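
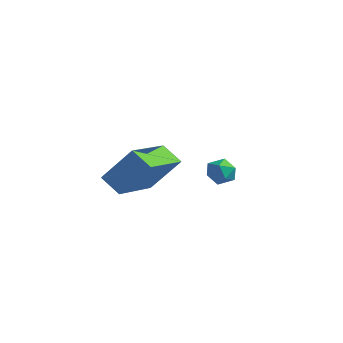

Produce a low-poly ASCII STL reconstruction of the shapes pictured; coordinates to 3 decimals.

solid 
facet normal -0.516 -0.363 -0.776
outer loop
vertex -3.337 -4.332 -2.099
vertex -4.136 -2.344 -2.498
vertex -2.563 -4.142 -2.703
endloop
endfacet
facet normal 0.367 -0.912 0.183
outer loop
vertex -1.644 -3.496 -1.322
vertex -3.337 -4.332 -2.099
vertex -2.563 -4.142 -2.703
endloop
endfacet
facet normal -0.516 -0.363 -0.776
outer loop
vertex -2.563 -4.142 -2.703
vertex -4.136 -2.344 -2.498
vertex -3.362 -2.154 -3.102
endloop
endfacet
facet normal 0.774 0.190 -0.604
outer loop
vertex -3.362 -2.154 -3.102
vertex -1.644 -3.496 -1.322
vertex -2.563 -4.142 -2.703
endloop
endfacet
facet normal -0.774 -0.190 0.604
outer loop
vertex -3.337 -4.332 -2.099
vertex -3.217 -1.698 -1.117
vertex -4.136 -2.344 -2.498
endloop
endfacet
facet normal 0.367 -0.912 0.183
outer loop
vertex -2.418 -3.686 -0.718
vertex -3.337 -4.332 -2.099
vertex -1.644 -3.496 -1.322
endloop
endfacet
facet normal -0.774 -0.190 0.604
outer loop
vertex -2.418 -3.686 -0.718
vertex -3.217 -1.698 -1.117
vertex -3.337 -4.332 -2.099
endloop
endfacet
facet normal -0.367 0.912 -0.183
outer loop
vertex -4.136 -2.344 -2.498
vertex -3.217 -1.698 -1.117
vertex -3.362 -2.154 -3.102
endloop
endfacet
facet normal 0.774 0.190 -0.604
outer loop
vertex -2.443 -1.508 -1.721
vertex -1.644 -3.496 -1.322
vertex -3.362 -2.154 -3.102
endloop
endfacet
facet normal -0.367 0.912 -0.183
outer loop
vertex -3.362 -2.154 -3.102
vertex -3.217 -1.698 -1.117
vertex -2.443 -1.508 -1.721
endloop
endfacet
facet normal 0.516 0.363 0.776
outer loop
vertex -2.443 -1.508 -1.721
vertex -2.418 -3.686 -0.718
vertex -1.644 -3.496 -1.322
endloop
endfacet
facet normal 0.516 0.363 0.776
outer loop
vertex -3.217 -1.698 -1.117
vertex -2.418 -3.686 -0.718
vertex -2.443 -1.508 -1.721
endloop
endfacet
facet normal -0.668 0.112 0.735
outer loop
vertex -3.723 1.216 -2.834
vertex -3.559 0.632 -2.596
vertex -3.246 1.167 -2.393
endloop
endfacet
facet normal -0.411 0.744 0.527
outer loop
vertex -3.723 1.216 -2.834
vertex -3.246 1.167 -2.393
vertex -3.178 1.566 -2.903
endloop
endfacet
facet normal -0.548 0.820 -0.168
outer loop
vertex -3.723 1.216 -2.834
vertex -3.178 1.566 -2.903
vertex -3.448 1.279 -3.422
endloop
endfacet
facet normal -0.890 0.235 -0.391
outer loop
vertex -3.723 1.216 -2.834
vertex -3.448 1.279 -3.422
vertex -3.684 0.701 -3.232
endloop
endfacet
facet normal -0.965 -0.203 0.168
outer loop
vertex -3.723 1.216 -2.834
vertex -3.684 0.701 -3.232
vertex -3.559 0.632 -2.596
endloop
endfacet
facet normal 0.297 0.732 0.613
outer loop
vertex -3.178 1.566 -2.903
vertex -3.246 1.167 -2.393
vertex -2.676 1.199 -2.708
endloop
endfacet
facet normal -0.119 -0.290 0.949
outer loop
vertex -3.246 1.167 -2.393
vertex -3.559 0.632 -2.596
vertex -2.912 0.621 -2.518
endloop
endfacet
facet normal -0.598 -0.801 0.031
outer loop
vertex -3.559 0.632 -2.596
vertex -3.684 0.701 -3.232
vertex -3.182 0.334 -3.037
endloop
endfacet
facet normal -0.478 -0.092 -0.874
outer loop
vertex -3.684 0.701 -3.232
vertex -3.448 1.279 -3.422
vertex -3.114 0.733 -3.547
endloop
endfacet
facet normal 0.076 0.855 -0.513
outer loop
vertex -3.448 1.279 -3.422
vertex -3.178 1.566 -2.903
vertex -2.801 1.268 -3.344
endloop
endfacet
facet normal 0.890 -0.235 0.391
outer loop
vertex -2.637 0.684 -3.106
vertex -2.676 1.199 -2.708
vertex -2.912 0.621 -2.518
endloop
endfacet
facet normal 0.548 -0.820 0.168
outer loop
vertex -2.637 0.684 -3.106
vertex -2.912 0.621 -2.518
vertex -3.182 0.334 -3.037
endloop
endfacet
facet normal 0.411 -0.744 -0.527
outer loop
vertex -2.637 0.684 -3.106
vertex -3.182 0.334 -3.037
vertex -3.114 0.733 -3.547
endloop
endfacet
facet normal 0.668 -0.112 -0.735
outer loop
vertex -2.637 0.684 -3.106
vertex -3.114 0.733 -3.547
vertex -2.801 1.268 -3.344
endloop
endfacet
facet normal 0.965 0.203 -0.168
outer loop
vertex -2.637 0.684 -3.106
vertex -2.801 1.268 -3.344
vertex -2.676 1.199 -2.708
endloop
endfacet
facet normal 0.478 0.092 0.874
outer loop
vertex -2.912 0.621 -2.518
vertex -2.676 1.199 -2.708
vertex -3.246 1.167 -2.393
endloop
endfacet
facet normal -0.076 -0.855 0.513
outer loop
vertex -3.182 0.334 -3.037
vertex -2.912 0.621 -2.518
vertex -3.559 0.632 -2.596
endloop
endfacet
facet normal -0.297 -0.732 -0.613
outer loop
vertex -3.114 0.733 -3.547
vertex -3.182 0.334 -3.037
vertex -3.684 0.701 -3.232
endloop
endfacet
facet normal 0.119 0.290 -0.949
outer loop
vertex -2.801 1.268 -3.344
vertex -3.114 0.733 -3.547
vertex -3.448 1.279 -3.422
endloop
endfacet
facet normal 0.598 0.801 -0.031
outer loop
vertex -2.676 1.199 -2.708
vertex -2.801 1.268 -3.344
vertex -3.178 1.566 -2.903
endloop
endfacet

endsolid


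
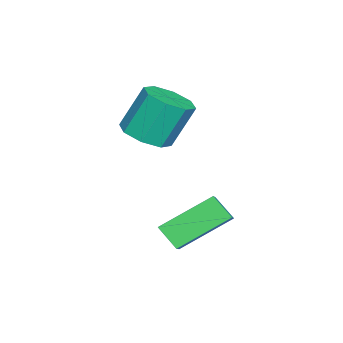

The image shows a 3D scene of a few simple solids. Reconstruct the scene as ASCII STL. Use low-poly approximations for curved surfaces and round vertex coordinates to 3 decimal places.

solid 
facet normal -0.823 -0.141 -0.550
outer loop
vertex 3.063 -0.118 -2.406
vertex 2.042 1.443 -1.278
vertex 3.4 0.6 -3.095
endloop
endfacet
facet normal 0.468 -0.716 -0.517
outer loop
vertex 4.198 0.737 -2.562
vertex 3.063 -0.118 -2.406
vertex 3.4 0.6 -3.095
endloop
endfacet
facet normal -0.823 -0.142 -0.549
outer loop
vertex 3.4 0.6 -3.095
vertex 2.042 1.443 -1.278
vertex 2.378 2.161 -1.967
endloop
endfacet
facet normal 0.321 0.684 -0.656
outer loop
vertex 2.378 2.161 -1.967
vertex 4.198 0.737 -2.562
vertex 3.4 0.6 -3.095
endloop
endfacet
facet normal -0.321 -0.684 0.656
outer loop
vertex 3.063 -0.118 -2.406
vertex 2.84 1.58 -0.745
vertex 2.042 1.443 -1.278
endloop
endfacet
facet normal 0.468 -0.716 -0.518
outer loop
vertex 3.862 0.019 -1.873
vertex 3.063 -0.118 -2.406
vertex 4.198 0.737 -2.562
endloop
endfacet
facet normal -0.320 -0.684 0.656
outer loop
vertex 3.862 0.019 -1.873
vertex 2.84 1.58 -0.745
vertex 3.063 -0.118 -2.406
endloop
endfacet
facet normal -0.469 0.716 0.518
outer loop
vertex 2.042 1.443 -1.278
vertex 2.84 1.58 -0.745
vertex 2.378 2.161 -1.967
endloop
endfacet
facet normal 0.320 0.683 -0.656
outer loop
vertex 3.177 2.298 -1.434
vertex 4.198 0.737 -2.562
vertex 2.378 2.161 -1.967
endloop
endfacet
facet normal -0.468 0.716 0.518
outer loop
vertex 2.378 2.161 -1.967
vertex 2.84 1.58 -0.745
vertex 3.177 2.298 -1.434
endloop
endfacet
facet normal 0.824 0.142 0.549
outer loop
vertex 3.177 2.298 -1.434
vertex 3.862 0.019 -1.873
vertex 4.198 0.737 -2.562
endloop
endfacet
facet normal 0.823 0.141 0.550
outer loop
vertex 2.84 1.58 -0.745
vertex 3.862 0.019 -1.873
vertex 3.177 2.298 -1.434
endloop
endfacet
facet normal 0.243 -0.388 -0.889
outer loop
vertex 1.0 -0.715 0.197
vertex 0.357 -1.454 0.344
vertex 0.307 -0.553 -0.063
endloop
endfacet
facet normal 0.323 0.897 -0.303
outer loop
vertex 1.0 -0.715 0.197
vertex 0.307 -0.553 -0.063
vertex 0.545 0.013 1.869
endloop
endfacet
facet normal 0.324 0.896 -0.303
outer loop
vertex 0.545 0.013 1.869
vertex 0.307 -0.553 -0.063
vertex -0.148 0.176 1.61
endloop
endfacet
facet normal -0.242 0.387 0.890
outer loop
vertex 0.545 0.013 1.869
vertex -0.148 0.176 1.61
vertex -0.097 -0.726 2.016
endloop
endfacet
facet normal 0.242 -0.388 -0.889
outer loop
vertex 0.307 -0.553 -0.063
vertex 0.357 -1.454 0.344
vertex -0.357 -0.918 -0.084
endloop
endfacet
facet normal -0.418 0.786 -0.456
outer loop
vertex 0.307 -0.553 -0.063
vertex -0.357 -0.918 -0.084
vertex -0.148 0.176 1.61
endloop
endfacet
facet normal -0.419 0.786 -0.456
outer loop
vertex -0.148 0.176 1.61
vertex -0.357 -0.918 -0.084
vertex -0.812 -0.19 1.589
endloop
endfacet
facet normal -0.241 0.387 0.890
outer loop
vertex -0.148 0.176 1.61
vertex -0.812 -0.19 1.589
vertex -0.097 -0.726 2.016
endloop
endfacet
facet normal 0.243 -0.387 -0.890
outer loop
vertex -0.357 -0.918 -0.084
vertex 0.357 -1.454 0.344
vertex -0.602 -1.598 0.145
endloop
endfacet
facet normal -0.915 0.214 -0.342
outer loop
vertex -0.357 -0.918 -0.084
vertex -0.602 -1.598 0.145
vertex -0.812 -0.19 1.589
endloop
endfacet
facet normal -0.915 0.215 -0.342
outer loop
vertex -0.812 -0.19 1.589
vertex -0.602 -1.598 0.145
vertex -1.057 -0.869 1.818
endloop
endfacet
facet normal -0.241 0.387 0.890
outer loop
vertex -0.812 -0.19 1.589
vertex -1.057 -0.869 1.818
vertex -0.097 -0.726 2.016
endloop
endfacet
facet normal 0.243 -0.388 -0.889
outer loop
vertex -0.602 -1.598 0.145
vertex 0.357 -1.454 0.344
vertex -0.285 -2.193 0.491
endloop
endfacet
facet normal -0.875 -0.483 -0.028
outer loop
vertex -0.602 -1.598 0.145
vertex -0.285 -2.193 0.491
vertex -1.057 -0.869 1.818
endloop
endfacet
facet normal -0.876 -0.482 -0.028
outer loop
vertex -1.057 -0.869 1.818
vertex -0.285 -2.193 0.491
vertex -0.74 -1.465 2.163
endloop
endfacet
facet normal -0.241 0.387 0.890
outer loop
vertex -1.057 -0.869 1.818
vertex -0.74 -1.465 2.163
vertex -0.097 -0.726 2.016
endloop
endfacet
facet normal 0.242 -0.387 -0.890
outer loop
vertex -0.285 -2.193 0.491
vertex 0.357 -1.454 0.344
vertex 0.408 -2.356 0.75
endloop
endfacet
facet normal -0.324 -0.897 0.302
outer loop
vertex -0.285 -2.193 0.491
vertex 0.408 -2.356 0.75
vertex -0.74 -1.465 2.163
endloop
endfacet
facet normal -0.323 -0.897 0.303
outer loop
vertex -0.74 -1.465 2.163
vertex 0.408 -2.356 0.75
vertex -0.047 -1.627 2.423
endloop
endfacet
facet normal -0.243 0.388 0.889
outer loop
vertex -0.74 -1.465 2.163
vertex -0.047 -1.627 2.423
vertex -0.097 -0.726 2.016
endloop
endfacet
facet normal 0.241 -0.387 -0.890
outer loop
vertex 0.408 -2.356 0.75
vertex 0.357 -1.454 0.344
vertex 1.072 -1.99 0.771
endloop
endfacet
facet normal 0.418 -0.785 0.456
outer loop
vertex 0.408 -2.356 0.75
vertex 1.072 -1.99 0.771
vertex -0.047 -1.627 2.423
endloop
endfacet
facet normal 0.418 -0.786 0.456
outer loop
vertex -0.047 -1.627 2.423
vertex 1.072 -1.99 0.771
vertex 0.617 -1.262 2.444
endloop
endfacet
facet normal -0.242 0.388 0.889
outer loop
vertex -0.047 -1.627 2.423
vertex 0.617 -1.262 2.444
vertex -0.097 -0.726 2.016
endloop
endfacet
facet normal 0.241 -0.387 -0.890
outer loop
vertex 1.072 -1.99 0.771
vertex 0.357 -1.454 0.344
vertex 1.317 -1.311 0.542
endloop
endfacet
facet normal 0.915 -0.215 0.342
outer loop
vertex 1.072 -1.99 0.771
vertex 1.317 -1.311 0.542
vertex 0.617 -1.262 2.444
endloop
endfacet
facet normal 0.915 -0.214 0.342
outer loop
vertex 0.617 -1.262 2.444
vertex 1.317 -1.311 0.542
vertex 0.862 -0.582 2.215
endloop
endfacet
facet normal -0.243 0.387 0.890
outer loop
vertex 0.617 -1.262 2.444
vertex 0.862 -0.582 2.215
vertex -0.097 -0.726 2.016
endloop
endfacet
facet normal 0.241 -0.387 -0.890
outer loop
vertex 1.317 -1.311 0.542
vertex 0.357 -1.454 0.344
vertex 1.0 -0.715 0.197
endloop
endfacet
facet normal 0.876 0.482 0.028
outer loop
vertex 1.317 -1.311 0.542
vertex 1.0 -0.715 0.197
vertex 0.862 -0.582 2.215
endloop
endfacet
facet normal 0.875 0.483 0.028
outer loop
vertex 0.862 -0.582 2.215
vertex 1.0 -0.715 0.197
vertex 0.545 0.013 1.869
endloop
endfacet
facet normal -0.243 0.388 0.889
outer loop
vertex 0.862 -0.582 2.215
vertex 0.545 0.013 1.869
vertex -0.097 -0.726 2.016
endloop
endfacet

endsolid


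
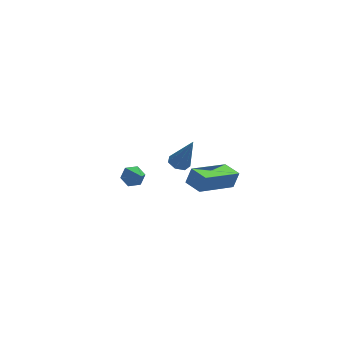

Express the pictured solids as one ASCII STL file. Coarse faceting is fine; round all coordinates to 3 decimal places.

solid 
facet normal -0.366 0.116 -0.923
outer loop
vertex 0.948 2.852 -3.79
vertex 0.429 2.942 -3.573
vertex 0.837 3.323 -3.687
endloop
endfacet
facet normal 0.970 0.239 -0.050
outer loop
vertex 0.948 2.852 -3.79
vertex 0.837 3.323 -3.687
vertex 1.071 2.738 -1.947
endloop
endfacet
facet normal -0.366 0.116 -0.923
outer loop
vertex 0.837 3.323 -3.687
vertex 0.429 2.942 -3.573
vertex 0.419 3.507 -3.498
endloop
endfacet
facet normal 0.475 0.851 0.222
outer loop
vertex 0.837 3.323 -3.687
vertex 0.419 3.507 -3.498
vertex 1.071 2.738 -1.947
endloop
endfacet
facet normal -0.365 0.116 -0.924
outer loop
vertex 0.419 3.507 -3.498
vertex 0.429 2.942 -3.573
vertex 0.008 3.266 -3.366
endloop
endfacet
facet normal -0.300 0.798 0.522
outer loop
vertex 0.419 3.507 -3.498
vertex 0.008 3.266 -3.366
vertex 1.071 2.738 -1.947
endloop
endfacet
facet normal -0.366 0.115 -0.924
outer loop
vertex 0.008 3.266 -3.366
vertex 0.429 2.942 -3.573
vertex -0.086 2.781 -3.389
endloop
endfacet
facet normal -0.773 0.120 0.623
outer loop
vertex 0.008 3.266 -3.366
vertex -0.086 2.781 -3.389
vertex 1.071 2.738 -1.947
endloop
endfacet
facet normal -0.366 0.116 -0.923
outer loop
vertex -0.086 2.781 -3.389
vertex 0.429 2.942 -3.573
vertex 0.207 2.417 -3.551
endloop
endfacet
facet normal -0.587 -0.673 0.451
outer loop
vertex -0.086 2.781 -3.389
vertex 0.207 2.417 -3.551
vertex 1.071 2.738 -1.947
endloop
endfacet
facet normal -0.365 0.116 -0.924
outer loop
vertex 0.207 2.417 -3.551
vertex 0.429 2.942 -3.573
vertex 0.668 2.449 -3.729
endloop
endfacet
facet normal 0.119 -0.984 0.133
outer loop
vertex 0.207 2.417 -3.551
vertex 0.668 2.449 -3.729
vertex 1.071 2.738 -1.947
endloop
endfacet
facet normal -0.366 0.115 -0.923
outer loop
vertex 0.668 2.449 -3.729
vertex 0.429 2.942 -3.573
vertex 0.948 2.852 -3.79
endloop
endfacet
facet normal 0.811 -0.577 -0.090
outer loop
vertex 0.668 2.449 -3.729
vertex 0.948 2.852 -3.79
vertex 1.071 2.738 -1.947
endloop
endfacet
facet normal -0.589 0.807 0.035
outer loop
vertex 0.533 -3.04 0.958
vertex 2.094 -1.867 0.185
vertex 0.27 -3.199 0.187
endloop
endfacet
facet normal -0.743 -0.559 0.369
outer loop
vertex 0.806 -3.933 0.155
vertex 0.533 -3.04 0.958
vertex 0.27 -3.199 0.187
endloop
endfacet
facet normal -0.589 0.807 0.036
outer loop
vertex 0.27 -3.199 0.187
vertex 2.094 -1.867 0.185
vertex 1.831 -2.025 -0.586
endloop
endfacet
facet normal -0.317 -0.191 -0.929
outer loop
vertex 1.831 -2.025 -0.586
vertex 0.806 -3.933 0.155
vertex 0.27 -3.199 0.187
endloop
endfacet
facet normal 0.317 0.191 0.929
outer loop
vertex 0.533 -3.04 0.958
vertex 2.63 -2.601 0.153
vertex 2.094 -1.867 0.185
endloop
endfacet
facet normal -0.744 -0.558 0.368
outer loop
vertex 1.069 -3.775 0.926
vertex 0.533 -3.04 0.958
vertex 0.806 -3.933 0.155
endloop
endfacet
facet normal 0.317 0.191 0.929
outer loop
vertex 1.069 -3.775 0.926
vertex 2.63 -2.601 0.153
vertex 0.533 -3.04 0.958
endloop
endfacet
facet normal 0.743 0.559 -0.368
outer loop
vertex 2.094 -1.867 0.185
vertex 2.63 -2.601 0.153
vertex 1.831 -2.025 -0.586
endloop
endfacet
facet normal -0.317 -0.191 -0.929
outer loop
vertex 2.367 -2.76 -0.618
vertex 0.806 -3.933 0.155
vertex 1.831 -2.025 -0.586
endloop
endfacet
facet normal 0.743 0.558 -0.369
outer loop
vertex 1.831 -2.025 -0.586
vertex 2.63 -2.601 0.153
vertex 2.367 -2.76 -0.618
endloop
endfacet
facet normal 0.589 -0.807 -0.035
outer loop
vertex 2.367 -2.76 -0.618
vertex 1.069 -3.775 0.926
vertex 0.806 -3.933 0.155
endloop
endfacet
facet normal 0.590 -0.807 -0.035
outer loop
vertex 2.63 -2.601 0.153
vertex 1.069 -3.775 0.926
vertex 2.367 -2.76 -0.618
endloop
endfacet
facet normal -0.171 0.763 -0.623
outer loop
vertex -1.717 -2.161 0.511
vertex -1.939 -2.508 0.147
vertex -2.256 -2.269 0.527
endloop
endfacet
facet normal -0.054 0.405 0.913
outer loop
vertex -1.717 -2.161 0.511
vertex -2.256 -2.269 0.527
vertex -1.621 -3.912 1.293
endloop
endfacet
facet normal -0.172 0.763 -0.623
outer loop
vertex -2.256 -2.269 0.527
vertex -1.939 -2.508 0.147
vertex -2.478 -2.616 0.164
endloop
endfacet
facet normal -0.826 -0.058 0.561
outer loop
vertex -2.256 -2.269 0.527
vertex -2.478 -2.616 0.164
vertex -1.621 -3.912 1.293
endloop
endfacet
facet normal -0.172 0.762 -0.624
outer loop
vertex -2.478 -2.616 0.164
vertex -1.939 -2.508 0.147
vertex -2.161 -2.856 -0.217
endloop
endfacet
facet normal -0.731 -0.654 -0.196
outer loop
vertex -2.478 -2.616 0.164
vertex -2.161 -2.856 -0.217
vertex -1.621 -3.912 1.293
endloop
endfacet
facet normal -0.174 0.763 -0.623
outer loop
vertex -2.161 -2.856 -0.217
vertex -1.939 -2.508 0.147
vertex -1.622 -2.747 -0.234
endloop
endfacet
facet normal 0.140 -0.787 -0.601
outer loop
vertex -2.161 -2.856 -0.217
vertex -1.622 -2.747 -0.234
vertex -1.621 -3.912 1.293
endloop
endfacet
facet normal -0.173 0.763 -0.622
outer loop
vertex -1.622 -2.747 -0.234
vertex -1.939 -2.508 0.147
vertex -1.4 -2.4 0.13
endloop
endfacet
facet normal 0.913 -0.324 -0.248
outer loop
vertex -1.622 -2.747 -0.234
vertex -1.4 -2.4 0.13
vertex -1.621 -3.912 1.293
endloop
endfacet
facet normal -0.173 0.763 -0.622
outer loop
vertex -1.4 -2.4 0.13
vertex -1.939 -2.508 0.147
vertex -1.717 -2.161 0.511
endloop
endfacet
facet normal 0.817 0.272 0.509
outer loop
vertex -1.4 -2.4 0.13
vertex -1.717 -2.161 0.511
vertex -1.621 -3.912 1.293
endloop
endfacet

endsolid


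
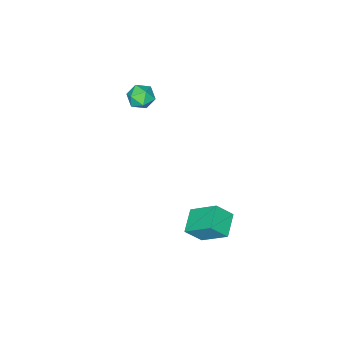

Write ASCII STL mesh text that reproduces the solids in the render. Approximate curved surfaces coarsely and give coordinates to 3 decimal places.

solid 
facet normal -0.543 0.443 -0.714
outer loop
vertex -2.955 3.46 -3.076
vertex -1.832 4.131 -3.514
vertex -2.576 2.073 -4.224
endloop
endfacet
facet normal -0.814 -0.486 0.318
outer loop
vertex -1.908 1.529 -3.346
vertex -2.955 3.46 -3.076
vertex -2.576 2.073 -4.224
endloop
endfacet
facet normal -0.542 0.442 -0.714
outer loop
vertex -2.576 2.073 -4.224
vertex -1.832 4.131 -3.514
vertex -1.452 2.744 -4.662
endloop
endfacet
facet normal 0.207 -0.754 -0.624
outer loop
vertex -1.452 2.744 -4.662
vertex -1.908 1.529 -3.346
vertex -2.576 2.073 -4.224
endloop
endfacet
facet normal -0.207 0.753 0.624
outer loop
vertex -2.955 3.46 -3.076
vertex -1.164 3.587 -2.636
vertex -1.832 4.131 -3.514
endloop
endfacet
facet normal -0.814 -0.486 0.318
outer loop
vertex -2.288 2.916 -2.198
vertex -2.955 3.46 -3.076
vertex -1.908 1.529 -3.346
endloop
endfacet
facet normal -0.207 0.754 0.624
outer loop
vertex -2.288 2.916 -2.198
vertex -1.164 3.587 -2.636
vertex -2.955 3.46 -3.076
endloop
endfacet
facet normal 0.814 0.486 -0.318
outer loop
vertex -1.832 4.131 -3.514
vertex -1.164 3.587 -2.636
vertex -1.452 2.744 -4.662
endloop
endfacet
facet normal 0.207 -0.754 -0.624
outer loop
vertex -0.785 2.2 -3.784
vertex -1.908 1.529 -3.346
vertex -1.452 2.744 -4.662
endloop
endfacet
facet normal 0.814 0.486 -0.318
outer loop
vertex -1.452 2.744 -4.662
vertex -1.164 3.587 -2.636
vertex -0.785 2.2 -3.784
endloop
endfacet
facet normal 0.543 -0.442 0.714
outer loop
vertex -0.785 2.2 -3.784
vertex -2.288 2.916 -2.198
vertex -1.908 1.529 -3.346
endloop
endfacet
facet normal 0.542 -0.443 0.714
outer loop
vertex -1.164 3.587 -2.636
vertex -2.288 2.916 -2.198
vertex -0.785 2.2 -3.784
endloop
endfacet
facet normal -0.543 0.600 0.588
outer loop
vertex -3.927 -2.853 1.259
vertex -4.244 -3.5 1.627
vertex -3.565 -3.165 1.912
endloop
endfacet
facet normal 0.069 0.914 0.399
outer loop
vertex -3.927 -2.853 1.259
vertex -3.565 -3.165 1.912
vertex -3.121 -2.923 1.28
endloop
endfacet
facet normal 0.090 0.945 -0.314
outer loop
vertex -3.927 -2.853 1.259
vertex -3.121 -2.923 1.28
vertex -3.526 -3.109 0.604
endloop
endfacet
facet normal -0.509 0.649 -0.565
outer loop
vertex -3.927 -2.853 1.259
vertex -3.526 -3.109 0.604
vertex -4.22 -3.466 0.819
endloop
endfacet
facet normal -0.900 0.436 -0.008
outer loop
vertex -3.927 -2.853 1.259
vertex -4.22 -3.466 0.819
vertex -4.244 -3.5 1.627
endloop
endfacet
facet normal 0.607 0.500 0.618
outer loop
vertex -3.121 -2.923 1.28
vertex -3.565 -3.165 1.912
vertex -2.94 -3.614 1.661
endloop
endfacet
facet normal -0.383 -0.008 0.924
outer loop
vertex -3.565 -3.165 1.912
vertex -4.244 -3.5 1.627
vertex -3.634 -3.971 1.876
endloop
endfacet
facet normal -0.961 -0.274 -0.040
outer loop
vertex -4.244 -3.5 1.627
vertex -4.22 -3.466 0.819
vertex -4.039 -4.157 1.2
endloop
endfacet
facet normal -0.328 0.070 -0.942
outer loop
vertex -4.22 -3.466 0.819
vertex -3.526 -3.109 0.604
vertex -3.595 -3.915 0.568
endloop
endfacet
facet normal 0.642 0.548 -0.536
outer loop
vertex -3.526 -3.109 0.604
vertex -3.121 -2.923 1.28
vertex -2.916 -3.58 0.853
endloop
endfacet
facet normal 0.509 -0.649 0.565
outer loop
vertex -3.233 -4.227 1.221
vertex -2.94 -3.614 1.661
vertex -3.634 -3.971 1.876
endloop
endfacet
facet normal -0.090 -0.945 0.314
outer loop
vertex -3.233 -4.227 1.221
vertex -3.634 -3.971 1.876
vertex -4.039 -4.157 1.2
endloop
endfacet
facet normal -0.069 -0.914 -0.399
outer loop
vertex -3.233 -4.227 1.221
vertex -4.039 -4.157 1.2
vertex -3.595 -3.915 0.568
endloop
endfacet
facet normal 0.543 -0.600 -0.588
outer loop
vertex -3.233 -4.227 1.221
vertex -3.595 -3.915 0.568
vertex -2.916 -3.58 0.853
endloop
endfacet
facet normal 0.900 -0.436 0.008
outer loop
vertex -3.233 -4.227 1.221
vertex -2.916 -3.58 0.853
vertex -2.94 -3.614 1.661
endloop
endfacet
facet normal 0.328 -0.070 0.942
outer loop
vertex -3.634 -3.971 1.876
vertex -2.94 -3.614 1.661
vertex -3.565 -3.165 1.912
endloop
endfacet
facet normal -0.642 -0.548 0.536
outer loop
vertex -4.039 -4.157 1.2
vertex -3.634 -3.971 1.876
vertex -4.244 -3.5 1.627
endloop
endfacet
facet normal -0.607 -0.500 -0.618
outer loop
vertex -3.595 -3.915 0.568
vertex -4.039 -4.157 1.2
vertex -4.22 -3.466 0.819
endloop
endfacet
facet normal 0.383 0.008 -0.924
outer loop
vertex -2.916 -3.58 0.853
vertex -3.595 -3.915 0.568
vertex -3.526 -3.109 0.604
endloop
endfacet
facet normal 0.961 0.274 0.040
outer loop
vertex -2.94 -3.614 1.661
vertex -2.916 -3.58 0.853
vertex -3.121 -2.923 1.28
endloop
endfacet

endsolid


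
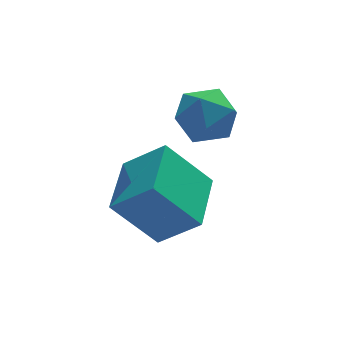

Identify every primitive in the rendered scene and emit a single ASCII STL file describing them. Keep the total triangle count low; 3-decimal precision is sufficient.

solid 
facet normal -0.632 0.419 -0.653
outer loop
vertex -4.805 -2.887 -2.175
vertex -3.982 -1.365 -1.995
vertex -3.748 -3.305 -3.466
endloop
endfacet
facet normal -0.473 -0.875 -0.104
outer loop
vertex -2.858 -3.895 -2.545
vertex -4.805 -2.887 -2.175
vertex -3.748 -3.305 -3.466
endloop
endfacet
facet normal -0.632 0.418 -0.652
outer loop
vertex -3.748 -3.305 -3.466
vertex -3.982 -1.365 -1.995
vertex -2.926 -1.783 -3.286
endloop
endfacet
facet normal 0.615 -0.243 -0.750
outer loop
vertex -2.926 -1.783 -3.286
vertex -2.858 -3.895 -2.545
vertex -3.748 -3.305 -3.466
endloop
endfacet
facet normal -0.615 0.244 0.750
outer loop
vertex -4.805 -2.887 -2.175
vertex -3.092 -1.955 -1.074
vertex -3.982 -1.365 -1.995
endloop
endfacet
facet normal -0.473 -0.875 -0.103
outer loop
vertex -3.914 -3.477 -1.254
vertex -4.805 -2.887 -2.175
vertex -2.858 -3.895 -2.545
endloop
endfacet
facet normal -0.615 0.243 0.750
outer loop
vertex -3.914 -3.477 -1.254
vertex -3.092 -1.955 -1.074
vertex -4.805 -2.887 -2.175
endloop
endfacet
facet normal 0.473 0.875 0.104
outer loop
vertex -3.982 -1.365 -1.995
vertex -3.092 -1.955 -1.074
vertex -2.926 -1.783 -3.286
endloop
endfacet
facet normal 0.614 -0.244 -0.750
outer loop
vertex -2.035 -2.373 -2.365
vertex -2.858 -3.895 -2.545
vertex -2.926 -1.783 -3.286
endloop
endfacet
facet normal 0.473 0.875 0.104
outer loop
vertex -2.926 -1.783 -3.286
vertex -3.092 -1.955 -1.074
vertex -2.035 -2.373 -2.365
endloop
endfacet
facet normal 0.632 -0.419 0.652
outer loop
vertex -2.035 -2.373 -2.365
vertex -3.914 -3.477 -1.254
vertex -2.858 -3.895 -2.545
endloop
endfacet
facet normal 0.632 -0.418 0.653
outer loop
vertex -3.092 -1.955 -1.074
vertex -3.914 -3.477 -1.254
vertex -2.035 -2.373 -2.365
endloop
endfacet
facet normal 0.387 -0.149 0.910
outer loop
vertex -1.585 -1.533 0.316
vertex -2.26 -2.066 0.516
vertex -1.528 -2.399 0.15
endloop
endfacet
facet normal 0.902 -0.023 0.431
outer loop
vertex -1.585 -1.533 0.316
vertex -1.528 -2.399 0.15
vertex -1.23 -1.815 -0.442
endloop
endfacet
facet normal 0.778 0.614 0.136
outer loop
vertex -1.585 -1.533 0.316
vertex -1.23 -1.815 -0.442
vertex -1.777 -1.122 -0.442
endloop
endfacet
facet normal 0.186 0.883 0.431
outer loop
vertex -1.585 -1.533 0.316
vertex -1.777 -1.122 -0.442
vertex -2.414 -1.277 0.15
endloop
endfacet
facet normal -0.055 0.411 0.910
outer loop
vertex -1.585 -1.533 0.316
vertex -2.414 -1.277 0.15
vertex -2.26 -2.066 0.516
endloop
endfacet
facet normal 0.852 -0.518 -0.082
outer loop
vertex -1.23 -1.815 -0.442
vertex -1.528 -2.399 0.15
vertex -1.686 -2.523 -0.71
endloop
endfacet
facet normal 0.019 -0.720 0.693
outer loop
vertex -1.528 -2.399 0.15
vertex -2.26 -2.066 0.516
vertex -2.323 -2.678 -0.118
endloop
endfacet
facet normal -0.696 0.186 0.693
outer loop
vertex -2.26 -2.066 0.516
vertex -2.414 -1.277 0.15
vertex -2.87 -1.985 -0.118
endloop
endfacet
facet normal -0.306 0.949 -0.081
outer loop
vertex -2.414 -1.277 0.15
vertex -1.777 -1.122 -0.442
vertex -2.572 -1.401 -0.71
endloop
endfacet
facet normal 0.650 0.513 -0.560
outer loop
vertex -1.777 -1.122 -0.442
vertex -1.23 -1.815 -0.442
vertex -1.84 -1.734 -1.076
endloop
endfacet
facet normal -0.186 -0.883 -0.431
outer loop
vertex -2.515 -2.267 -0.876
vertex -1.686 -2.523 -0.71
vertex -2.323 -2.678 -0.118
endloop
endfacet
facet normal -0.778 -0.614 -0.136
outer loop
vertex -2.515 -2.267 -0.876
vertex -2.323 -2.678 -0.118
vertex -2.87 -1.985 -0.118
endloop
endfacet
facet normal -0.902 0.023 -0.431
outer loop
vertex -2.515 -2.267 -0.876
vertex -2.87 -1.985 -0.118
vertex -2.572 -1.401 -0.71
endloop
endfacet
facet normal -0.387 0.149 -0.910
outer loop
vertex -2.515 -2.267 -0.876
vertex -2.572 -1.401 -0.71
vertex -1.84 -1.734 -1.076
endloop
endfacet
facet normal 0.055 -0.411 -0.910
outer loop
vertex -2.515 -2.267 -0.876
vertex -1.84 -1.734 -1.076
vertex -1.686 -2.523 -0.71
endloop
endfacet
facet normal 0.306 -0.949 0.081
outer loop
vertex -2.323 -2.678 -0.118
vertex -1.686 -2.523 -0.71
vertex -1.528 -2.399 0.15
endloop
endfacet
facet normal -0.650 -0.513 0.560
outer loop
vertex -2.87 -1.985 -0.118
vertex -2.323 -2.678 -0.118
vertex -2.26 -2.066 0.516
endloop
endfacet
facet normal -0.852 0.518 0.082
outer loop
vertex -2.572 -1.401 -0.71
vertex -2.87 -1.985 -0.118
vertex -2.414 -1.277 0.15
endloop
endfacet
facet normal -0.019 0.720 -0.693
outer loop
vertex -1.84 -1.734 -1.076
vertex -2.572 -1.401 -0.71
vertex -1.777 -1.122 -0.442
endloop
endfacet
facet normal 0.696 -0.186 -0.693
outer loop
vertex -1.686 -2.523 -0.71
vertex -1.84 -1.734 -1.076
vertex -1.23 -1.815 -0.442
endloop
endfacet

endsolid


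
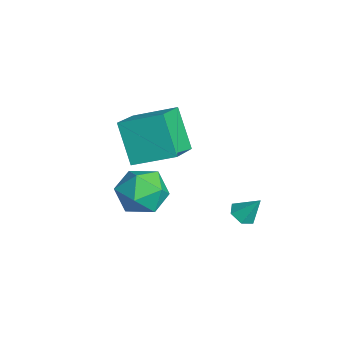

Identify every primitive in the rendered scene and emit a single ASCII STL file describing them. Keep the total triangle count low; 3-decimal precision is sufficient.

solid 
facet normal -0.540 -0.141 0.830
outer loop
vertex 0.102 -0.027 -0.491
vertex 0.684 1.41 0.132
vertex -1.124 0.758 -1.155
endloop
endfacet
facet normal -0.348 -0.860 -0.373
outer loop
vertex -0.164 1.01 -2.632
vertex 0.102 -0.027 -0.491
vertex -1.124 0.758 -1.155
endloop
endfacet
facet normal -0.539 -0.142 0.830
outer loop
vertex -1.124 0.758 -1.155
vertex 0.684 1.41 0.132
vertex -0.543 2.194 -0.531
endloop
endfacet
facet normal -0.767 0.490 -0.415
outer loop
vertex -0.543 2.194 -0.531
vertex -0.164 1.01 -2.632
vertex -1.124 0.758 -1.155
endloop
endfacet
facet normal 0.767 -0.490 0.415
outer loop
vertex 0.102 -0.027 -0.491
vertex 1.644 1.662 -1.345
vertex 0.684 1.41 0.132
endloop
endfacet
facet normal -0.348 -0.860 -0.373
outer loop
vertex 1.063 0.226 -1.969
vertex 0.102 -0.027 -0.491
vertex -0.164 1.01 -2.632
endloop
endfacet
facet normal 0.767 -0.490 0.415
outer loop
vertex 1.063 0.226 -1.969
vertex 1.644 1.662 -1.345
vertex 0.102 -0.027 -0.491
endloop
endfacet
facet normal 0.348 0.860 0.373
outer loop
vertex 0.684 1.41 0.132
vertex 1.644 1.662 -1.345
vertex -0.543 2.194 -0.531
endloop
endfacet
facet normal -0.767 0.490 -0.415
outer loop
vertex 0.418 2.447 -2.009
vertex -0.164 1.01 -2.632
vertex -0.543 2.194 -0.531
endloop
endfacet
facet normal 0.348 0.860 0.374
outer loop
vertex -0.543 2.194 -0.531
vertex 1.644 1.662 -1.345
vertex 0.418 2.447 -2.009
endloop
endfacet
facet normal 0.539 0.142 -0.830
outer loop
vertex 0.418 2.447 -2.009
vertex 1.063 0.226 -1.969
vertex -0.164 1.01 -2.632
endloop
endfacet
facet normal 0.540 0.142 -0.830
outer loop
vertex 1.644 1.662 -1.345
vertex 1.063 0.226 -1.969
vertex 0.418 2.447 -2.009
endloop
endfacet
facet normal -0.289 -0.509 -0.811
outer loop
vertex 3.45 3.394 -3.633
vertex 2.963 3.561 -3.564
vertex 3.293 3.837 -3.855
endloop
endfacet
facet normal 0.948 0.317 -0.038
outer loop
vertex 3.45 3.394 -3.633
vertex 3.293 3.837 -3.855
vertex 3.257 4.079 -2.736
endloop
endfacet
facet normal -0.289 -0.509 -0.811
outer loop
vertex 3.293 3.837 -3.855
vertex 2.963 3.561 -3.564
vertex 2.806 4.004 -3.786
endloop
endfacet
facet normal 0.294 0.936 -0.193
outer loop
vertex 3.293 3.837 -3.855
vertex 2.806 4.004 -3.786
vertex 3.257 4.079 -2.736
endloop
endfacet
facet normal -0.289 -0.509 -0.811
outer loop
vertex 2.806 4.004 -3.786
vertex 2.963 3.561 -3.564
vertex 2.475 3.728 -3.495
endloop
endfacet
facet normal -0.537 0.826 0.172
outer loop
vertex 2.806 4.004 -3.786
vertex 2.475 3.728 -3.495
vertex 3.257 4.079 -2.736
endloop
endfacet
facet normal -0.289 -0.508 -0.812
outer loop
vertex 2.475 3.728 -3.495
vertex 2.963 3.561 -3.564
vertex 2.632 3.284 -3.273
endloop
endfacet
facet normal -0.715 0.094 0.693
outer loop
vertex 2.475 3.728 -3.495
vertex 2.632 3.284 -3.273
vertex 3.257 4.079 -2.736
endloop
endfacet
facet normal -0.289 -0.508 -0.812
outer loop
vertex 2.632 3.284 -3.273
vertex 2.963 3.561 -3.564
vertex 3.12 3.117 -3.342
endloop
endfacet
facet normal -0.060 -0.526 0.848
outer loop
vertex 2.632 3.284 -3.273
vertex 3.12 3.117 -3.342
vertex 3.257 4.079 -2.736
endloop
endfacet
facet normal -0.289 -0.508 -0.811
outer loop
vertex 3.12 3.117 -3.342
vertex 2.963 3.561 -3.564
vertex 3.45 3.394 -3.633
endloop
endfacet
facet normal 0.772 -0.414 0.482
outer loop
vertex 3.12 3.117 -3.342
vertex 3.45 3.394 -3.633
vertex 3.257 4.079 -2.736
endloop
endfacet
facet normal 0.140 0.919 0.370
outer loop
vertex 3.666 0.945 -1.483
vertex 3.258 0.672 -0.65
vertex 4.212 0.577 -0.775
endloop
endfacet
facet normal 0.646 0.756 -0.105
outer loop
vertex 3.666 0.945 -1.483
vertex 4.212 0.577 -0.775
vertex 4.369 0.315 -1.693
endloop
endfacet
facet normal 0.327 0.606 -0.725
outer loop
vertex 3.666 0.945 -1.483
vertex 4.369 0.315 -1.693
vertex 3.512 0.248 -2.135
endloop
endfacet
facet normal -0.377 0.676 -0.633
outer loop
vertex 3.666 0.945 -1.483
vertex 3.512 0.248 -2.135
vertex 2.825 0.468 -1.491
endloop
endfacet
facet normal -0.493 0.869 0.043
outer loop
vertex 3.666 0.945 -1.483
vertex 2.825 0.468 -1.491
vertex 3.258 0.672 -0.65
endloop
endfacet
facet normal 0.979 0.166 0.120
outer loop
vertex 4.369 0.315 -1.693
vertex 4.212 0.577 -0.775
vertex 4.395 -0.348 -0.989
endloop
endfacet
facet normal 0.159 0.429 0.889
outer loop
vertex 4.212 0.577 -0.775
vertex 3.258 0.672 -0.65
vertex 3.708 -0.128 -0.345
endloop
endfacet
facet normal -0.865 0.349 0.361
outer loop
vertex 3.258 0.672 -0.65
vertex 2.825 0.468 -1.491
vertex 2.851 -0.195 -0.787
endloop
endfacet
facet normal -0.677 0.036 -0.735
outer loop
vertex 2.825 0.468 -1.491
vertex 3.512 0.248 -2.135
vertex 3.008 -0.457 -1.705
endloop
endfacet
facet normal 0.462 -0.077 -0.884
outer loop
vertex 3.512 0.248 -2.135
vertex 4.369 0.315 -1.693
vertex 3.962 -0.552 -1.83
endloop
endfacet
facet normal 0.377 -0.676 0.633
outer loop
vertex 3.554 -0.825 -0.997
vertex 4.395 -0.348 -0.989
vertex 3.708 -0.128 -0.345
endloop
endfacet
facet normal -0.327 -0.606 0.725
outer loop
vertex 3.554 -0.825 -0.997
vertex 3.708 -0.128 -0.345
vertex 2.851 -0.195 -0.787
endloop
endfacet
facet normal -0.646 -0.756 0.105
outer loop
vertex 3.554 -0.825 -0.997
vertex 2.851 -0.195 -0.787
vertex 3.008 -0.457 -1.705
endloop
endfacet
facet normal -0.140 -0.919 -0.370
outer loop
vertex 3.554 -0.825 -0.997
vertex 3.008 -0.457 -1.705
vertex 3.962 -0.552 -1.83
endloop
endfacet
facet normal 0.493 -0.869 -0.043
outer loop
vertex 3.554 -0.825 -0.997
vertex 3.962 -0.552 -1.83
vertex 4.395 -0.348 -0.989
endloop
endfacet
facet normal 0.677 -0.036 0.735
outer loop
vertex 3.708 -0.128 -0.345
vertex 4.395 -0.348 -0.989
vertex 4.212 0.577 -0.775
endloop
endfacet
facet normal -0.462 0.077 0.884
outer loop
vertex 2.851 -0.195 -0.787
vertex 3.708 -0.128 -0.345
vertex 3.258 0.672 -0.65
endloop
endfacet
facet normal -0.979 -0.166 -0.120
outer loop
vertex 3.008 -0.457 -1.705
vertex 2.851 -0.195 -0.787
vertex 2.825 0.468 -1.491
endloop
endfacet
facet normal -0.159 -0.429 -0.889
outer loop
vertex 3.962 -0.552 -1.83
vertex 3.008 -0.457 -1.705
vertex 3.512 0.248 -2.135
endloop
endfacet
facet normal 0.865 -0.349 -0.361
outer loop
vertex 4.395 -0.348 -0.989
vertex 3.962 -0.552 -1.83
vertex 4.369 0.315 -1.693
endloop
endfacet

endsolid


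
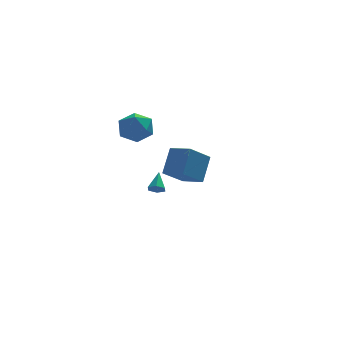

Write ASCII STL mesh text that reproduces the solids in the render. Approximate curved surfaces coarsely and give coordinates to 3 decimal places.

solid 
facet normal -0.635 0.732 -0.245
outer loop
vertex 0.959 3.383 -1.911
vertex 1.634 4.48 -0.381
vertex 2.348 4.19 -3.103
endloop
endfacet
facet normal -0.338 -0.549 -0.765
outer loop
vertex 3.346 3.04 -2.719
vertex 0.959 3.383 -1.911
vertex 2.348 4.19 -3.103
endloop
endfacet
facet normal -0.635 0.732 -0.245
outer loop
vertex 2.348 4.19 -3.103
vertex 1.634 4.48 -0.381
vertex 3.023 5.287 -1.573
endloop
endfacet
facet normal 0.694 0.404 -0.596
outer loop
vertex 3.023 5.287 -1.573
vertex 3.346 3.04 -2.719
vertex 2.348 4.19 -3.103
endloop
endfacet
facet normal -0.694 -0.404 0.596
outer loop
vertex 0.959 3.383 -1.911
vertex 2.632 3.33 0.003
vertex 1.634 4.48 -0.381
endloop
endfacet
facet normal -0.338 -0.549 -0.765
outer loop
vertex 1.957 2.233 -1.527
vertex 0.959 3.383 -1.911
vertex 3.346 3.04 -2.719
endloop
endfacet
facet normal -0.694 -0.404 0.596
outer loop
vertex 1.957 2.233 -1.527
vertex 2.632 3.33 0.003
vertex 0.959 3.383 -1.911
endloop
endfacet
facet normal 0.338 0.549 0.765
outer loop
vertex 1.634 4.48 -0.381
vertex 2.632 3.33 0.003
vertex 3.023 5.287 -1.573
endloop
endfacet
facet normal 0.694 0.404 -0.596
outer loop
vertex 4.021 4.137 -1.189
vertex 3.346 3.04 -2.719
vertex 3.023 5.287 -1.573
endloop
endfacet
facet normal 0.338 0.549 0.765
outer loop
vertex 3.023 5.287 -1.573
vertex 2.632 3.33 0.003
vertex 4.021 4.137 -1.189
endloop
endfacet
facet normal 0.635 -0.732 0.245
outer loop
vertex 4.021 4.137 -1.189
vertex 1.957 2.233 -1.527
vertex 3.346 3.04 -2.719
endloop
endfacet
facet normal 0.635 -0.732 0.245
outer loop
vertex 2.632 3.33 0.003
vertex 1.957 2.233 -1.527
vertex 4.021 4.137 -1.189
endloop
endfacet
facet normal -0.242 -0.744 -0.623
outer loop
vertex -0.344 -4.341 0.762
vertex -0.75 -4.045 0.566
vertex -0.261 -4.015 0.34
endloop
endfacet
facet normal 0.984 -0.021 0.177
outer loop
vertex -0.344 -4.341 0.762
vertex -0.261 -4.015 0.34
vertex -0.43 -3.055 1.394
endloop
endfacet
facet normal -0.242 -0.745 -0.622
outer loop
vertex -0.261 -4.015 0.34
vertex -0.75 -4.045 0.566
vertex -0.668 -3.719 0.144
endloop
endfacet
facet normal 0.657 0.607 -0.447
outer loop
vertex -0.261 -4.015 0.34
vertex -0.668 -3.719 0.144
vertex -0.43 -3.055 1.394
endloop
endfacet
facet normal -0.242 -0.745 -0.622
outer loop
vertex -0.668 -3.719 0.144
vertex -0.75 -4.045 0.566
vertex -1.157 -3.749 0.37
endloop
endfacet
facet normal -0.247 0.875 -0.418
outer loop
vertex -0.668 -3.719 0.144
vertex -1.157 -3.749 0.37
vertex -0.43 -3.055 1.394
endloop
endfacet
facet normal -0.242 -0.744 -0.623
outer loop
vertex -1.157 -3.749 0.37
vertex -0.75 -4.045 0.566
vertex -1.24 -4.075 0.792
endloop
endfacet
facet normal -0.824 0.515 0.236
outer loop
vertex -1.157 -3.749 0.37
vertex -1.24 -4.075 0.792
vertex -0.43 -3.055 1.394
endloop
endfacet
facet normal -0.242 -0.744 -0.623
outer loop
vertex -1.24 -4.075 0.792
vertex -0.75 -4.045 0.566
vertex -0.833 -4.371 0.988
endloop
endfacet
facet normal -0.497 -0.113 0.860
outer loop
vertex -1.24 -4.075 0.792
vertex -0.833 -4.371 0.988
vertex -0.43 -3.055 1.394
endloop
endfacet
facet normal -0.242 -0.744 -0.623
outer loop
vertex -0.833 -4.371 0.988
vertex -0.75 -4.045 0.566
vertex -0.344 -4.341 0.762
endloop
endfacet
facet normal 0.407 -0.381 0.830
outer loop
vertex -0.833 -4.371 0.988
vertex -0.344 -4.341 0.762
vertex -0.43 -3.055 1.394
endloop
endfacet
facet normal -0.671 -0.391 0.630
outer loop
vertex -1.589 3.649 2.557
vertex -1.34 2.552 2.142
vertex -0.726 2.995 3.071
endloop
endfacet
facet normal -0.384 0.202 0.901
outer loop
vertex -1.589 3.649 2.557
vertex -0.726 2.995 3.071
vertex -0.558 4.166 2.88
endloop
endfacet
facet normal -0.509 0.737 0.445
outer loop
vertex -1.589 3.649 2.557
vertex -0.558 4.166 2.88
vertex -1.067 4.448 1.832
endloop
endfacet
facet normal -0.874 0.473 -0.108
outer loop
vertex -1.589 3.649 2.557
vertex -1.067 4.448 1.832
vertex -1.55 3.45 1.375
endloop
endfacet
facet normal -0.975 -0.223 0.005
outer loop
vertex -1.589 3.649 2.557
vertex -1.55 3.45 1.375
vertex -1.34 2.552 2.142
endloop
endfacet
facet normal 0.322 0.107 0.941
outer loop
vertex -0.558 4.166 2.88
vertex -0.726 2.995 3.071
vertex 0.33 3.39 2.665
endloop
endfacet
facet normal -0.143 -0.853 0.501
outer loop
vertex -0.726 2.995 3.071
vertex -1.34 2.552 2.142
vertex -0.153 2.392 2.208
endloop
endfacet
facet normal -0.633 -0.583 -0.509
outer loop
vertex -1.34 2.552 2.142
vertex -1.55 3.45 1.375
vertex -0.662 2.674 1.16
endloop
endfacet
facet normal -0.471 0.545 -0.694
outer loop
vertex -1.55 3.45 1.375
vertex -1.067 4.448 1.832
vertex -0.494 3.845 0.969
endloop
endfacet
facet normal 0.120 0.972 0.203
outer loop
vertex -1.067 4.448 1.832
vertex -0.558 4.166 2.88
vertex 0.12 4.288 1.898
endloop
endfacet
facet normal 0.874 -0.473 0.108
outer loop
vertex 0.369 3.191 1.483
vertex 0.33 3.39 2.665
vertex -0.153 2.392 2.208
endloop
endfacet
facet normal 0.509 -0.737 -0.445
outer loop
vertex 0.369 3.191 1.483
vertex -0.153 2.392 2.208
vertex -0.662 2.674 1.16
endloop
endfacet
facet normal 0.384 -0.202 -0.901
outer loop
vertex 0.369 3.191 1.483
vertex -0.662 2.674 1.16
vertex -0.494 3.845 0.969
endloop
endfacet
facet normal 0.671 0.391 -0.630
outer loop
vertex 0.369 3.191 1.483
vertex -0.494 3.845 0.969
vertex 0.12 4.288 1.898
endloop
endfacet
facet normal 0.975 0.223 -0.005
outer loop
vertex 0.369 3.191 1.483
vertex 0.12 4.288 1.898
vertex 0.33 3.39 2.665
endloop
endfacet
facet normal 0.471 -0.545 0.694
outer loop
vertex -0.153 2.392 2.208
vertex 0.33 3.39 2.665
vertex -0.726 2.995 3.071
endloop
endfacet
facet normal -0.120 -0.972 -0.203
outer loop
vertex -0.662 2.674 1.16
vertex -0.153 2.392 2.208
vertex -1.34 2.552 2.142
endloop
endfacet
facet normal -0.322 -0.107 -0.941
outer loop
vertex -0.494 3.845 0.969
vertex -0.662 2.674 1.16
vertex -1.55 3.45 1.375
endloop
endfacet
facet normal 0.143 0.853 -0.501
outer loop
vertex 0.12 4.288 1.898
vertex -0.494 3.845 0.969
vertex -1.067 4.448 1.832
endloop
endfacet
facet normal 0.633 0.583 0.509
outer loop
vertex 0.33 3.39 2.665
vertex 0.12 4.288 1.898
vertex -0.558 4.166 2.88
endloop
endfacet

endsolid


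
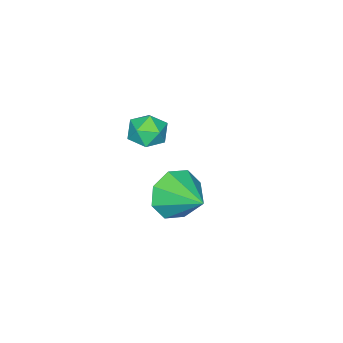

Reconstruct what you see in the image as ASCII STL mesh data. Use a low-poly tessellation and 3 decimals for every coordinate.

solid 
facet normal -0.258 -0.888 -0.381
outer loop
vertex 1.058 0.119 -0.928
vertex 0.286 0.033 -0.206
vertex 0.356 0.433 -1.185
endloop
endfacet
facet normal 0.500 0.665 -0.554
outer loop
vertex 1.058 0.119 -0.928
vertex 0.356 0.433 -1.185
vertex 0.714 1.507 0.426
endloop
endfacet
facet normal -0.257 -0.888 -0.381
outer loop
vertex 0.356 0.433 -1.185
vertex 0.286 0.033 -0.206
vertex -0.387 0.512 -0.869
endloop
endfacet
facet normal -0.136 0.838 -0.529
outer loop
vertex 0.356 0.433 -1.185
vertex -0.387 0.512 -0.869
vertex 0.714 1.507 0.426
endloop
endfacet
facet normal -0.257 -0.888 -0.381
outer loop
vertex -0.387 0.512 -0.869
vertex 0.286 0.033 -0.206
vertex -0.736 0.311 -0.165
endloop
endfacet
facet normal -0.614 0.785 -0.081
outer loop
vertex -0.387 0.512 -0.869
vertex -0.736 0.311 -0.165
vertex 0.714 1.507 0.426
endloop
endfacet
facet normal -0.257 -0.888 -0.380
outer loop
vertex -0.736 0.311 -0.165
vertex 0.286 0.033 -0.206
vertex -0.485 -0.053 0.516
endloop
endfacet
facet normal -0.658 0.536 0.529
outer loop
vertex -0.736 0.311 -0.165
vertex -0.485 -0.053 0.516
vertex 0.714 1.507 0.426
endloop
endfacet
facet normal -0.258 -0.888 -0.381
outer loop
vertex -0.485 -0.053 0.516
vertex 0.286 0.033 -0.206
vertex 0.217 -0.367 0.773
endloop
endfacet
facet normal -0.238 0.238 0.942
outer loop
vertex -0.485 -0.053 0.516
vertex 0.217 -0.367 0.773
vertex 0.714 1.507 0.426
endloop
endfacet
facet normal -0.258 -0.888 -0.381
outer loop
vertex 0.217 -0.367 0.773
vertex 0.286 0.033 -0.206
vertex 0.96 -0.447 0.457
endloop
endfacet
facet normal 0.396 0.064 0.916
outer loop
vertex 0.217 -0.367 0.773
vertex 0.96 -0.447 0.457
vertex 0.714 1.507 0.426
endloop
endfacet
facet normal -0.257 -0.888 -0.381
outer loop
vertex 0.96 -0.447 0.457
vertex 0.286 0.033 -0.206
vertex 1.308 -0.245 -0.248
endloop
endfacet
facet normal 0.877 0.118 0.466
outer loop
vertex 0.96 -0.447 0.457
vertex 1.308 -0.245 -0.248
vertex 0.714 1.507 0.426
endloop
endfacet
facet normal -0.257 -0.888 -0.381
outer loop
vertex 1.308 -0.245 -0.248
vertex 0.286 0.033 -0.206
vertex 1.058 0.119 -0.928
endloop
endfacet
facet normal 0.920 0.366 -0.142
outer loop
vertex 1.308 -0.245 -0.248
vertex 1.058 0.119 -0.928
vertex 0.714 1.507 0.426
endloop
endfacet
facet normal -1.000 0.007 0.022
outer loop
vertex 0.74 -0.378 3.31
vertex 0.752 -0.744 3.984
vertex 0.757 0.024 3.964
endloop
endfacet
facet normal -0.749 0.573 -0.333
outer loop
vertex 0.74 -0.378 3.31
vertex 0.757 0.024 3.964
vertex 1.189 0.242 3.368
endloop
endfacet
facet normal -0.351 0.336 -0.874
outer loop
vertex 0.74 -0.378 3.31
vertex 1.189 0.242 3.368
vertex 1.451 -0.39 3.02
endloop
endfacet
facet normal -0.355 -0.378 -0.855
outer loop
vertex 0.74 -0.378 3.31
vertex 1.451 -0.39 3.02
vertex 1.181 -0.999 3.401
endloop
endfacet
facet normal -0.756 -0.581 -0.302
outer loop
vertex 0.74 -0.378 3.31
vertex 1.181 -0.999 3.401
vertex 0.752 -0.744 3.984
endloop
endfacet
facet normal -0.323 0.940 0.109
outer loop
vertex 1.189 0.242 3.368
vertex 0.757 0.024 3.964
vertex 1.479 0.259 4.079
endloop
endfacet
facet normal -0.730 0.023 0.683
outer loop
vertex 0.757 0.024 3.964
vertex 0.752 -0.744 3.984
vertex 1.209 -0.35 4.46
endloop
endfacet
facet normal -0.336 -0.928 0.159
outer loop
vertex 0.752 -0.744 3.984
vertex 1.181 -0.999 3.401
vertex 1.471 -0.982 4.112
endloop
endfacet
facet normal 0.312 -0.600 -0.737
outer loop
vertex 1.181 -0.999 3.401
vertex 1.451 -0.39 3.02
vertex 1.903 -0.764 3.516
endloop
endfacet
facet normal 0.320 0.555 -0.767
outer loop
vertex 1.451 -0.39 3.02
vertex 1.189 0.242 3.368
vertex 1.908 0.004 3.496
endloop
endfacet
facet normal 0.355 0.378 0.855
outer loop
vertex 1.92 -0.362 4.17
vertex 1.479 0.259 4.079
vertex 1.209 -0.35 4.46
endloop
endfacet
facet normal 0.351 -0.336 0.874
outer loop
vertex 1.92 -0.362 4.17
vertex 1.209 -0.35 4.46
vertex 1.471 -0.982 4.112
endloop
endfacet
facet normal 0.749 -0.573 0.333
outer loop
vertex 1.92 -0.362 4.17
vertex 1.471 -0.982 4.112
vertex 1.903 -0.764 3.516
endloop
endfacet
facet normal 1.000 -0.007 -0.022
outer loop
vertex 1.92 -0.362 4.17
vertex 1.903 -0.764 3.516
vertex 1.908 0.004 3.496
endloop
endfacet
facet normal 0.756 0.581 0.302
outer loop
vertex 1.92 -0.362 4.17
vertex 1.908 0.004 3.496
vertex 1.479 0.259 4.079
endloop
endfacet
facet normal -0.312 0.600 0.737
outer loop
vertex 1.209 -0.35 4.46
vertex 1.479 0.259 4.079
vertex 0.757 0.024 3.964
endloop
endfacet
facet normal -0.320 -0.555 0.767
outer loop
vertex 1.471 -0.982 4.112
vertex 1.209 -0.35 4.46
vertex 0.752 -0.744 3.984
endloop
endfacet
facet normal 0.323 -0.940 -0.109
outer loop
vertex 1.903 -0.764 3.516
vertex 1.471 -0.982 4.112
vertex 1.181 -0.999 3.401
endloop
endfacet
facet normal 0.730 -0.023 -0.683
outer loop
vertex 1.908 0.004 3.496
vertex 1.903 -0.764 3.516
vertex 1.451 -0.39 3.02
endloop
endfacet
facet normal 0.336 0.928 -0.159
outer loop
vertex 1.479 0.259 4.079
vertex 1.908 0.004 3.496
vertex 1.189 0.242 3.368
endloop
endfacet

endsolid


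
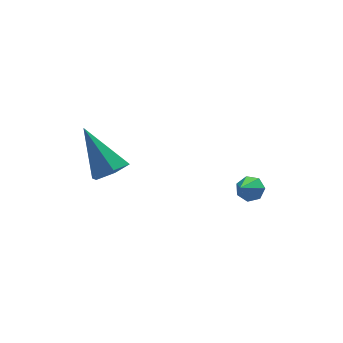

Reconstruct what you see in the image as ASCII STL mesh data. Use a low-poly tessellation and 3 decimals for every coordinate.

solid 
facet normal 0.464 0.594 -0.657
outer loop
vertex 3.095 -1.829 2.447
vertex 2.754 -1.968 2.08
vertex 2.725 -1.573 2.417
endloop
endfacet
facet normal 0.144 0.318 0.937
outer loop
vertex 3.095 -1.829 2.447
vertex 2.725 -1.573 2.417
vertex 2.186 -2.692 2.88
endloop
endfacet
facet normal 0.467 0.594 -0.656
outer loop
vertex 2.725 -1.573 2.417
vertex 2.754 -1.968 2.08
vertex 2.377 -1.614 2.132
endloop
endfacet
facet normal -0.573 0.533 0.623
outer loop
vertex 2.725 -1.573 2.417
vertex 2.377 -1.614 2.132
vertex 2.186 -2.692 2.88
endloop
endfacet
facet normal 0.466 0.593 -0.656
outer loop
vertex 2.377 -1.614 2.132
vertex 2.754 -1.968 2.08
vertex 2.313 -1.921 1.809
endloop
endfacet
facet normal -0.982 0.186 0.018
outer loop
vertex 2.377 -1.614 2.132
vertex 2.313 -1.921 1.809
vertex 2.186 -2.692 2.88
endloop
endfacet
facet normal 0.466 0.594 -0.656
outer loop
vertex 2.313 -1.921 1.809
vertex 2.754 -1.968 2.08
vertex 2.581 -2.264 1.689
endloop
endfacet
facet normal -0.780 -0.461 -0.424
outer loop
vertex 2.313 -1.921 1.809
vertex 2.581 -2.264 1.689
vertex 2.186 -2.692 2.88
endloop
endfacet
facet normal 0.466 0.594 -0.656
outer loop
vertex 2.581 -2.264 1.689
vertex 2.754 -1.968 2.08
vertex 2.98 -2.384 1.864
endloop
endfacet
facet normal -0.115 -0.922 -0.370
outer loop
vertex 2.581 -2.264 1.689
vertex 2.98 -2.384 1.864
vertex 2.186 -2.692 2.88
endloop
endfacet
facet normal 0.465 0.594 -0.657
outer loop
vertex 2.98 -2.384 1.864
vertex 2.754 -1.968 2.08
vertex 3.208 -2.19 2.201
endloop
endfacet
facet normal 0.511 -0.848 0.142
outer loop
vertex 2.98 -2.384 1.864
vertex 3.208 -2.19 2.201
vertex 2.186 -2.692 2.88
endloop
endfacet
facet normal 0.465 0.593 -0.657
outer loop
vertex 3.208 -2.19 2.201
vertex 2.754 -1.968 2.08
vertex 3.095 -1.829 2.447
endloop
endfacet
facet normal 0.625 -0.296 0.722
outer loop
vertex 3.208 -2.19 2.201
vertex 3.095 -1.829 2.447
vertex 2.186 -2.692 2.88
endloop
endfacet
facet normal 0.342 -0.538 -0.770
outer loop
vertex -1.126 -0.176 2.774
vertex -1.719 -0.617 2.819
vertex -1.738 -0.015 2.39
endloop
endfacet
facet normal 0.321 0.940 -0.117
outer loop
vertex -1.126 -0.176 2.774
vertex -1.738 -0.015 2.39
vertex -2.401 0.457 4.361
endloop
endfacet
facet normal 0.342 -0.538 -0.770
outer loop
vertex -1.738 -0.015 2.39
vertex -1.719 -0.617 2.819
vertex -2.33 -0.456 2.435
endloop
endfacet
facet normal -0.573 0.732 -0.368
outer loop
vertex -1.738 -0.015 2.39
vertex -2.33 -0.456 2.435
vertex -2.401 0.457 4.361
endloop
endfacet
facet normal 0.343 -0.537 -0.771
outer loop
vertex -2.33 -0.456 2.435
vertex -1.719 -0.617 2.819
vertex -2.311 -1.059 2.864
endloop
endfacet
facet normal -0.999 -0.043 -0.016
outer loop
vertex -2.33 -0.456 2.435
vertex -2.311 -1.059 2.864
vertex -2.401 0.457 4.361
endloop
endfacet
facet normal 0.342 -0.537 -0.771
outer loop
vertex -2.311 -1.059 2.864
vertex -1.719 -0.617 2.819
vertex -1.699 -1.22 3.248
endloop
endfacet
facet normal -0.530 -0.612 0.588
outer loop
vertex -2.311 -1.059 2.864
vertex -1.699 -1.22 3.248
vertex -2.401 0.457 4.361
endloop
endfacet
facet normal 0.342 -0.537 -0.771
outer loop
vertex -1.699 -1.22 3.248
vertex -1.719 -0.617 2.819
vertex -1.107 -0.779 3.203
endloop
endfacet
facet normal 0.365 -0.404 0.839
outer loop
vertex -1.699 -1.22 3.248
vertex -1.107 -0.779 3.203
vertex -2.401 0.457 4.361
endloop
endfacet
facet normal 0.341 -0.538 -0.771
outer loop
vertex -1.107 -0.779 3.203
vertex -1.719 -0.617 2.819
vertex -1.126 -0.176 2.774
endloop
endfacet
facet normal 0.791 0.371 0.487
outer loop
vertex -1.107 -0.779 3.203
vertex -1.126 -0.176 2.774
vertex -2.401 0.457 4.361
endloop
endfacet

endsolid


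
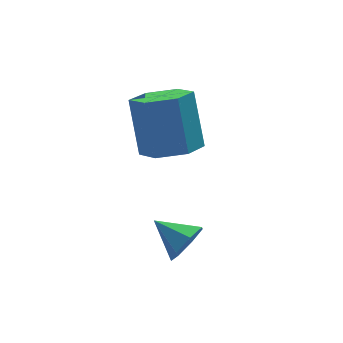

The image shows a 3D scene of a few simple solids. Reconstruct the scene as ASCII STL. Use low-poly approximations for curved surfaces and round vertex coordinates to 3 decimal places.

solid 
facet normal -0.031 -0.499 -0.866
outer loop
vertex 1.538 0.733 1.841
vertex 0.819 0.206 2.17
vertex 0.642 1.018 1.709
endloop
endfacet
facet normal 0.329 0.813 -0.480
outer loop
vertex 1.538 0.733 1.841
vertex 0.642 1.018 1.709
vertex 1.6 1.7 3.521
endloop
endfacet
facet normal 0.329 0.813 -0.480
outer loop
vertex 1.6 1.7 3.521
vertex 0.642 1.018 1.709
vertex 0.703 1.985 3.389
endloop
endfacet
facet normal 0.031 0.499 0.866
outer loop
vertex 1.6 1.7 3.521
vertex 0.703 1.985 3.389
vertex 0.881 1.174 3.85
endloop
endfacet
facet normal -0.031 -0.499 -0.866
outer loop
vertex 0.642 1.018 1.709
vertex 0.819 0.206 2.17
vertex -0.077 0.491 2.038
endloop
endfacet
facet normal -0.653 0.666 -0.360
outer loop
vertex 0.642 1.018 1.709
vertex -0.077 0.491 2.038
vertex 0.703 1.985 3.389
endloop
endfacet
facet normal -0.653 0.666 -0.360
outer loop
vertex 0.703 1.985 3.389
vertex -0.077 0.491 2.038
vertex -0.016 1.459 3.719
endloop
endfacet
facet normal 0.032 0.499 0.866
outer loop
vertex 0.703 1.985 3.389
vertex -0.016 1.459 3.719
vertex 0.881 1.174 3.85
endloop
endfacet
facet normal -0.031 -0.499 -0.866
outer loop
vertex -0.077 0.491 2.038
vertex 0.819 0.206 2.17
vertex 0.1 -0.32 2.499
endloop
endfacet
facet normal -0.982 -0.146 0.120
outer loop
vertex -0.077 0.491 2.038
vertex 0.1 -0.32 2.499
vertex -0.016 1.459 3.719
endloop
endfacet
facet normal -0.982 -0.147 0.121
outer loop
vertex -0.016 1.459 3.719
vertex 0.1 -0.32 2.499
vertex 0.162 0.647 4.179
endloop
endfacet
facet normal 0.032 0.498 0.867
outer loop
vertex -0.016 1.459 3.719
vertex 0.162 0.647 4.179
vertex 0.881 1.174 3.85
endloop
endfacet
facet normal -0.031 -0.499 -0.866
outer loop
vertex 0.1 -0.32 2.499
vertex 0.819 0.206 2.17
vertex 0.997 -0.605 2.631
endloop
endfacet
facet normal -0.329 -0.813 0.480
outer loop
vertex 0.1 -0.32 2.499
vertex 0.997 -0.605 2.631
vertex 0.162 0.647 4.179
endloop
endfacet
facet normal -0.329 -0.813 0.480
outer loop
vertex 0.162 0.647 4.179
vertex 0.997 -0.605 2.631
vertex 1.058 0.362 4.311
endloop
endfacet
facet normal 0.031 0.499 0.866
outer loop
vertex 0.162 0.647 4.179
vertex 1.058 0.362 4.311
vertex 0.881 1.174 3.85
endloop
endfacet
facet normal -0.032 -0.499 -0.866
outer loop
vertex 0.997 -0.605 2.631
vertex 0.819 0.206 2.17
vertex 1.716 -0.079 2.301
endloop
endfacet
facet normal 0.653 -0.667 0.360
outer loop
vertex 0.997 -0.605 2.631
vertex 1.716 -0.079 2.301
vertex 1.058 0.362 4.311
endloop
endfacet
facet normal 0.653 -0.666 0.360
outer loop
vertex 1.058 0.362 4.311
vertex 1.716 -0.079 2.301
vertex 1.777 0.889 3.982
endloop
endfacet
facet normal 0.031 0.499 0.866
outer loop
vertex 1.058 0.362 4.311
vertex 1.777 0.889 3.982
vertex 0.881 1.174 3.85
endloop
endfacet
facet normal -0.032 -0.498 -0.867
outer loop
vertex 1.716 -0.079 2.301
vertex 0.819 0.206 2.17
vertex 1.538 0.733 1.841
endloop
endfacet
facet normal 0.982 0.147 -0.120
outer loop
vertex 1.716 -0.079 2.301
vertex 1.538 0.733 1.841
vertex 1.777 0.889 3.982
endloop
endfacet
facet normal 0.982 0.146 -0.120
outer loop
vertex 1.777 0.889 3.982
vertex 1.538 0.733 1.841
vertex 1.6 1.7 3.521
endloop
endfacet
facet normal 0.031 0.499 0.866
outer loop
vertex 1.777 0.889 3.982
vertex 1.6 1.7 3.521
vertex 0.881 1.174 3.85
endloop
endfacet
facet normal 0.529 -0.762 -0.374
outer loop
vertex 0.742 -2.236 0.785
vertex 0.303 -2.255 0.202
vertex 0.918 -1.874 0.296
endloop
endfacet
facet normal 0.455 0.630 0.630
outer loop
vertex 0.742 -2.236 0.785
vertex 0.918 -1.874 0.296
vertex -0.343 -1.325 0.658
endloop
endfacet
facet normal 0.529 -0.761 -0.375
outer loop
vertex 0.918 -1.874 0.296
vertex 0.303 -2.255 0.202
vertex 0.631 -1.798 -0.263
endloop
endfacet
facet normal 0.381 0.922 -0.070
outer loop
vertex 0.918 -1.874 0.296
vertex 0.631 -1.798 -0.263
vertex -0.343 -1.325 0.658
endloop
endfacet
facet normal 0.529 -0.761 -0.375
outer loop
vertex 0.631 -1.798 -0.263
vertex 0.303 -2.255 0.202
vertex 0.097 -2.066 -0.473
endloop
endfacet
facet normal -0.168 0.793 -0.585
outer loop
vertex 0.631 -1.798 -0.263
vertex 0.097 -2.066 -0.473
vertex -0.343 -1.325 0.658
endloop
endfacet
facet normal 0.528 -0.762 -0.375
outer loop
vertex 0.097 -2.066 -0.473
vertex 0.303 -2.255 0.202
vertex -0.283 -2.476 -0.174
endloop
endfacet
facet normal -0.780 0.339 -0.526
outer loop
vertex 0.097 -2.066 -0.473
vertex -0.283 -2.476 -0.174
vertex -0.343 -1.325 0.658
endloop
endfacet
facet normal 0.528 -0.762 -0.375
outer loop
vertex -0.283 -2.476 -0.174
vertex 0.303 -2.255 0.202
vertex -0.221 -2.719 0.408
endloop
endfacet
facet normal -0.993 -0.099 0.065
outer loop
vertex -0.283 -2.476 -0.174
vertex -0.221 -2.719 0.408
vertex -0.343 -1.325 0.658
endloop
endfacet
facet normal 0.528 -0.762 -0.374
outer loop
vertex -0.221 -2.719 0.408
vertex 0.303 -2.255 0.202
vertex 0.234 -2.613 0.834
endloop
endfacet
facet normal -0.647 -0.189 0.738
outer loop
vertex -0.221 -2.719 0.408
vertex 0.234 -2.613 0.834
vertex -0.343 -1.325 0.658
endloop
endfacet
facet normal 0.529 -0.762 -0.374
outer loop
vertex 0.234 -2.613 0.834
vertex 0.303 -2.255 0.202
vertex 0.742 -2.236 0.785
endloop
endfacet
facet normal -0.004 0.134 0.991
outer loop
vertex 0.234 -2.613 0.834
vertex 0.742 -2.236 0.785
vertex -0.343 -1.325 0.658
endloop
endfacet

endsolid


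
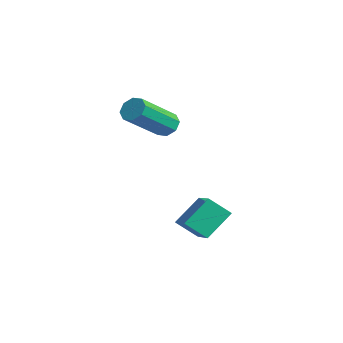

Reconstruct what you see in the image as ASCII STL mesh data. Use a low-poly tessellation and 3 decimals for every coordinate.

solid 
facet normal -0.417 -0.648 0.637
outer loop
vertex 3.621 -1.34 -1.474
vertex 3.454 -0.362 -0.589
vertex 2.369 -1.066 -2.014
endloop
endfacet
facet normal 0.126 -0.736 -0.666
outer loop
vertex 2.786 -0.418 -2.651
vertex 3.621 -1.34 -1.474
vertex 2.369 -1.066 -2.014
endloop
endfacet
facet normal -0.416 -0.648 0.637
outer loop
vertex 2.369 -1.066 -2.014
vertex 3.454 -0.362 -0.589
vertex 2.202 -0.088 -1.128
endloop
endfacet
facet normal -0.900 0.198 -0.388
outer loop
vertex 2.202 -0.088 -1.128
vertex 2.786 -0.418 -2.651
vertex 2.369 -1.066 -2.014
endloop
endfacet
facet normal 0.900 -0.198 0.388
outer loop
vertex 3.621 -1.34 -1.474
vertex 3.871 0.286 -1.226
vertex 3.454 -0.362 -0.589
endloop
endfacet
facet normal 0.125 -0.736 -0.665
outer loop
vertex 4.038 -0.692 -2.112
vertex 3.621 -1.34 -1.474
vertex 2.786 -0.418 -2.651
endloop
endfacet
facet normal 0.900 -0.198 0.388
outer loop
vertex 4.038 -0.692 -2.112
vertex 3.871 0.286 -1.226
vertex 3.621 -1.34 -1.474
endloop
endfacet
facet normal -0.126 0.735 0.666
outer loop
vertex 3.454 -0.362 -0.589
vertex 3.871 0.286 -1.226
vertex 2.202 -0.088 -1.128
endloop
endfacet
facet normal -0.900 0.197 -0.388
outer loop
vertex 2.619 0.56 -1.766
vertex 2.786 -0.418 -2.651
vertex 2.202 -0.088 -1.128
endloop
endfacet
facet normal -0.126 0.736 0.665
outer loop
vertex 2.202 -0.088 -1.128
vertex 3.871 0.286 -1.226
vertex 2.619 0.56 -1.766
endloop
endfacet
facet normal 0.416 0.648 -0.638
outer loop
vertex 2.619 0.56 -1.766
vertex 4.038 -0.692 -2.112
vertex 2.786 -0.418 -2.651
endloop
endfacet
facet normal 0.417 0.648 -0.637
outer loop
vertex 3.871 0.286 -1.226
vertex 4.038 -0.692 -2.112
vertex 2.619 0.56 -1.766
endloop
endfacet
facet normal -0.232 0.770 -0.594
outer loop
vertex -0.587 0.405 0.943
vertex -1.131 0.319 1.044
vertex -0.728 0.625 1.283
endloop
endfacet
facet normal 0.915 0.379 0.134
outer loop
vertex -0.587 0.405 0.943
vertex -0.728 0.625 1.283
vertex -0.124 -1.133 2.135
endloop
endfacet
facet normal 0.915 0.379 0.134
outer loop
vertex -0.124 -1.133 2.135
vertex -0.728 0.625 1.283
vertex -0.265 -0.913 2.475
endloop
endfacet
facet normal 0.232 -0.770 0.594
outer loop
vertex -0.124 -1.133 2.135
vertex -0.265 -0.913 2.475
vertex -0.669 -1.219 2.236
endloop
endfacet
facet normal -0.230 0.769 -0.597
outer loop
vertex -0.728 0.625 1.283
vertex -1.131 0.319 1.044
vertex -1.105 0.667 1.482
endloop
endfacet
facet normal 0.416 0.632 0.654
outer loop
vertex -0.728 0.625 1.283
vertex -1.105 0.667 1.482
vertex -0.265 -0.913 2.475
endloop
endfacet
facet normal 0.416 0.632 0.654
outer loop
vertex -0.265 -0.913 2.475
vertex -1.105 0.667 1.482
vertex -0.642 -0.871 2.674
endloop
endfacet
facet normal 0.229 -0.769 0.597
outer loop
vertex -0.265 -0.913 2.475
vertex -0.642 -0.871 2.674
vertex -0.669 -1.219 2.236
endloop
endfacet
facet normal -0.233 0.768 -0.596
outer loop
vertex -1.105 0.667 1.482
vertex -1.131 0.319 1.044
vertex -1.497 0.504 1.425
endloop
endfacet
facet normal -0.329 0.515 0.792
outer loop
vertex -1.105 0.667 1.482
vertex -1.497 0.504 1.425
vertex -0.642 -0.871 2.674
endloop
endfacet
facet normal -0.328 0.515 0.792
outer loop
vertex -0.642 -0.871 2.674
vertex -1.497 0.504 1.425
vertex -1.035 -1.034 2.617
endloop
endfacet
facet normal 0.232 -0.768 0.596
outer loop
vertex -0.642 -0.871 2.674
vertex -1.035 -1.034 2.617
vertex -0.669 -1.219 2.236
endloop
endfacet
facet normal -0.232 0.769 -0.596
outer loop
vertex -1.497 0.504 1.425
vertex -1.131 0.319 1.044
vertex -1.676 0.233 1.145
endloop
endfacet
facet normal -0.879 0.098 0.467
outer loop
vertex -1.497 0.504 1.425
vertex -1.676 0.233 1.145
vertex -1.035 -1.034 2.617
endloop
endfacet
facet normal -0.880 0.096 0.466
outer loop
vertex -1.035 -1.034 2.617
vertex -1.676 0.233 1.145
vertex -1.213 -1.305 2.337
endloop
endfacet
facet normal 0.232 -0.769 0.596
outer loop
vertex -1.035 -1.034 2.617
vertex -1.213 -1.305 2.337
vertex -0.669 -1.219 2.236
endloop
endfacet
facet normal -0.232 0.770 -0.594
outer loop
vertex -1.676 0.233 1.145
vertex -1.131 0.319 1.044
vertex -1.535 0.013 0.805
endloop
endfacet
facet normal -0.915 -0.379 -0.134
outer loop
vertex -1.676 0.233 1.145
vertex -1.535 0.013 0.805
vertex -1.213 -1.305 2.337
endloop
endfacet
facet normal -0.915 -0.379 -0.134
outer loop
vertex -1.213 -1.305 2.337
vertex -1.535 0.013 0.805
vertex -1.072 -1.525 1.997
endloop
endfacet
facet normal 0.232 -0.770 0.594
outer loop
vertex -1.213 -1.305 2.337
vertex -1.072 -1.525 1.997
vertex -0.669 -1.219 2.236
endloop
endfacet
facet normal -0.229 0.769 -0.597
outer loop
vertex -1.535 0.013 0.805
vertex -1.131 0.319 1.044
vertex -1.158 -0.029 0.606
endloop
endfacet
facet normal -0.416 -0.632 -0.654
outer loop
vertex -1.535 0.013 0.805
vertex -1.158 -0.029 0.606
vertex -1.072 -1.525 1.997
endloop
endfacet
facet normal -0.416 -0.632 -0.654
outer loop
vertex -1.072 -1.525 1.997
vertex -1.158 -0.029 0.606
vertex -0.695 -1.567 1.798
endloop
endfacet
facet normal 0.230 -0.769 0.597
outer loop
vertex -1.072 -1.525 1.997
vertex -0.695 -1.567 1.798
vertex -0.669 -1.219 2.236
endloop
endfacet
facet normal -0.232 0.768 -0.596
outer loop
vertex -1.158 -0.029 0.606
vertex -1.131 0.319 1.044
vertex -0.765 0.134 0.663
endloop
endfacet
facet normal 0.328 -0.515 -0.792
outer loop
vertex -1.158 -0.029 0.606
vertex -0.765 0.134 0.663
vertex -0.695 -1.567 1.798
endloop
endfacet
facet normal 0.329 -0.515 -0.792
outer loop
vertex -0.695 -1.567 1.798
vertex -0.765 0.134 0.663
vertex -0.303 -1.404 1.855
endloop
endfacet
facet normal 0.233 -0.768 0.596
outer loop
vertex -0.695 -1.567 1.798
vertex -0.303 -1.404 1.855
vertex -0.669 -1.219 2.236
endloop
endfacet
facet normal -0.232 0.769 -0.596
outer loop
vertex -0.765 0.134 0.663
vertex -1.131 0.319 1.044
vertex -0.587 0.405 0.943
endloop
endfacet
facet normal 0.880 -0.097 -0.466
outer loop
vertex -0.765 0.134 0.663
vertex -0.587 0.405 0.943
vertex -0.303 -1.404 1.855
endloop
endfacet
facet normal 0.879 -0.098 -0.467
outer loop
vertex -0.303 -1.404 1.855
vertex -0.587 0.405 0.943
vertex -0.124 -1.133 2.135
endloop
endfacet
facet normal 0.232 -0.769 0.596
outer loop
vertex -0.303 -1.404 1.855
vertex -0.124 -1.133 2.135
vertex -0.669 -1.219 2.236
endloop
endfacet

endsolid


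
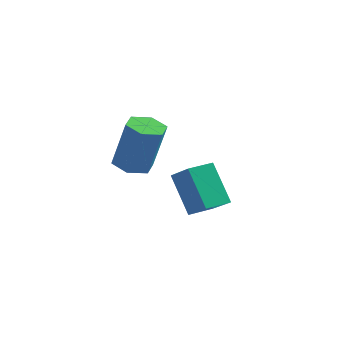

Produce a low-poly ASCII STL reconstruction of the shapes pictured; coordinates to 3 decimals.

solid 
facet normal -0.261 -0.028 -0.965
outer loop
vertex -2.05 -0.384 2.76
vertex -2.787 -0.14 2.952
vertex -2.22 0.397 2.783
endloop
endfacet
facet normal 0.942 0.213 -0.261
outer loop
vertex -2.05 -0.384 2.76
vertex -2.22 0.397 2.783
vertex -1.495 -0.323 4.816
endloop
endfacet
facet normal 0.942 0.213 -0.261
outer loop
vertex -1.495 -0.323 4.816
vertex -2.22 0.397 2.783
vertex -1.665 0.458 4.839
endloop
endfacet
facet normal 0.260 0.028 0.965
outer loop
vertex -1.495 -0.323 4.816
vertex -1.665 0.458 4.839
vertex -2.233 -0.08 5.008
endloop
endfacet
facet normal -0.261 -0.028 -0.965
outer loop
vertex -2.22 0.397 2.783
vertex -2.787 -0.14 2.952
vertex -2.957 0.641 2.975
endloop
endfacet
facet normal 0.288 0.952 -0.106
outer loop
vertex -2.22 0.397 2.783
vertex -2.957 0.641 2.975
vertex -1.665 0.458 4.839
endloop
endfacet
facet normal 0.287 0.952 -0.106
outer loop
vertex -1.665 0.458 4.839
vertex -2.957 0.641 2.975
vertex -2.403 0.702 5.031
endloop
endfacet
facet normal 0.260 0.028 0.965
outer loop
vertex -1.665 0.458 4.839
vertex -2.403 0.702 5.031
vertex -2.233 -0.08 5.008
endloop
endfacet
facet normal -0.260 -0.028 -0.965
outer loop
vertex -2.957 0.641 2.975
vertex -2.787 -0.14 2.952
vertex -3.525 0.103 3.144
endloop
endfacet
facet normal -0.655 0.740 0.154
outer loop
vertex -2.957 0.641 2.975
vertex -3.525 0.103 3.144
vertex -2.403 0.702 5.031
endloop
endfacet
facet normal -0.655 0.739 0.155
outer loop
vertex -2.403 0.702 5.031
vertex -3.525 0.103 3.144
vertex -2.97 0.164 5.2
endloop
endfacet
facet normal 0.261 0.028 0.965
outer loop
vertex -2.403 0.702 5.031
vertex -2.97 0.164 5.2
vertex -2.233 -0.08 5.008
endloop
endfacet
facet normal -0.260 -0.028 -0.965
outer loop
vertex -3.525 0.103 3.144
vertex -2.787 -0.14 2.952
vertex -3.355 -0.678 3.121
endloop
endfacet
facet normal -0.942 -0.213 0.261
outer loop
vertex -3.525 0.103 3.144
vertex -3.355 -0.678 3.121
vertex -2.97 0.164 5.2
endloop
endfacet
facet normal -0.942 -0.213 0.261
outer loop
vertex -2.97 0.164 5.2
vertex -3.355 -0.678 3.121
vertex -2.8 -0.617 5.177
endloop
endfacet
facet normal 0.261 0.028 0.965
outer loop
vertex -2.97 0.164 5.2
vertex -2.8 -0.617 5.177
vertex -2.233 -0.08 5.008
endloop
endfacet
facet normal -0.260 -0.028 -0.965
outer loop
vertex -3.355 -0.678 3.121
vertex -2.787 -0.14 2.952
vertex -2.617 -0.922 2.929
endloop
endfacet
facet normal -0.287 -0.952 0.106
outer loop
vertex -3.355 -0.678 3.121
vertex -2.617 -0.922 2.929
vertex -2.8 -0.617 5.177
endloop
endfacet
facet normal -0.288 -0.952 0.106
outer loop
vertex -2.8 -0.617 5.177
vertex -2.617 -0.922 2.929
vertex -2.063 -0.861 4.985
endloop
endfacet
facet normal 0.261 0.028 0.965
outer loop
vertex -2.8 -0.617 5.177
vertex -2.063 -0.861 4.985
vertex -2.233 -0.08 5.008
endloop
endfacet
facet normal -0.261 -0.028 -0.965
outer loop
vertex -2.617 -0.922 2.929
vertex -2.787 -0.14 2.952
vertex -2.05 -0.384 2.76
endloop
endfacet
facet normal 0.655 -0.739 -0.155
outer loop
vertex -2.617 -0.922 2.929
vertex -2.05 -0.384 2.76
vertex -2.063 -0.861 4.985
endloop
endfacet
facet normal 0.655 -0.740 -0.155
outer loop
vertex -2.063 -0.861 4.985
vertex -2.05 -0.384 2.76
vertex -1.495 -0.323 4.816
endloop
endfacet
facet normal 0.260 0.028 0.965
outer loop
vertex -2.063 -0.861 4.985
vertex -1.495 -0.323 4.816
vertex -2.233 -0.08 5.008
endloop
endfacet
facet normal -0.516 -0.857 0.014
outer loop
vertex -1.901 2.758 1.489
vertex -2.883 3.335 0.609
vertex -0.864 2.108 -0.093
endloop
endfacet
facet normal 0.682 -0.400 0.612
outer loop
vertex -0.277 3.085 -0.109
vertex -1.901 2.758 1.489
vertex -0.864 2.108 -0.093
endloop
endfacet
facet normal -0.516 -0.857 0.014
outer loop
vertex -0.864 2.108 -0.093
vertex -2.883 3.335 0.609
vertex -1.847 2.685 -0.973
endloop
endfacet
facet normal 0.518 -0.324 -0.791
outer loop
vertex -1.847 2.685 -0.973
vertex -0.277 3.085 -0.109
vertex -0.864 2.108 -0.093
endloop
endfacet
facet normal -0.518 0.324 0.791
outer loop
vertex -1.901 2.758 1.489
vertex -2.296 4.312 0.593
vertex -2.883 3.335 0.609
endloop
endfacet
facet normal 0.682 -0.401 0.611
outer loop
vertex -1.313 3.735 1.473
vertex -1.901 2.758 1.489
vertex -0.277 3.085 -0.109
endloop
endfacet
facet normal -0.518 0.325 0.791
outer loop
vertex -1.313 3.735 1.473
vertex -2.296 4.312 0.593
vertex -1.901 2.758 1.489
endloop
endfacet
facet normal -0.683 0.400 -0.611
outer loop
vertex -2.883 3.335 0.609
vertex -2.296 4.312 0.593
vertex -1.847 2.685 -0.973
endloop
endfacet
facet normal 0.518 -0.325 -0.791
outer loop
vertex -1.259 3.662 -0.989
vertex -0.277 3.085 -0.109
vertex -1.847 2.685 -0.973
endloop
endfacet
facet normal -0.682 0.401 -0.612
outer loop
vertex -1.847 2.685 -0.973
vertex -2.296 4.312 0.593
vertex -1.259 3.662 -0.989
endloop
endfacet
facet normal 0.516 0.857 -0.014
outer loop
vertex -1.259 3.662 -0.989
vertex -1.313 3.735 1.473
vertex -0.277 3.085 -0.109
endloop
endfacet
facet normal 0.516 0.857 -0.014
outer loop
vertex -2.296 4.312 0.593
vertex -1.313 3.735 1.473
vertex -1.259 3.662 -0.989
endloop
endfacet

endsolid


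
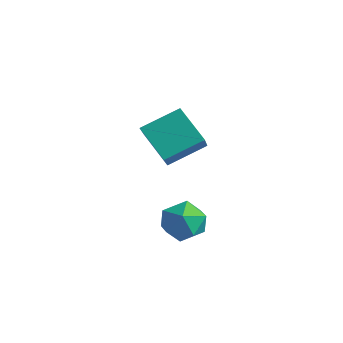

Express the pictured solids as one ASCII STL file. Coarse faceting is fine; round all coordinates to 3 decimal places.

solid 
facet normal -0.892 0.163 -0.422
outer loop
vertex 1.392 -2.448 -2.732
vertex 1.081 -3.385 -2.438
vertex 0.935 -2.576 -1.817
endloop
endfacet
facet normal -0.603 0.774 -0.193
outer loop
vertex 1.392 -2.448 -2.732
vertex 0.935 -2.576 -1.817
vertex 1.755 -1.958 -1.902
endloop
endfacet
facet normal 0.027 0.856 -0.517
outer loop
vertex 1.392 -2.448 -2.732
vertex 1.755 -1.958 -1.902
vertex 2.408 -2.385 -2.574
endloop
endfacet
facet normal 0.129 0.295 -0.947
outer loop
vertex 1.392 -2.448 -2.732
vertex 2.408 -2.385 -2.574
vertex 1.991 -3.268 -2.906
endloop
endfacet
facet normal -0.440 -0.133 -0.888
outer loop
vertex 1.392 -2.448 -2.732
vertex 1.991 -3.268 -2.906
vertex 1.081 -3.385 -2.438
endloop
endfacet
facet normal -0.484 0.713 0.508
outer loop
vertex 1.755 -1.958 -1.902
vertex 0.935 -2.576 -1.817
vertex 1.669 -2.592 -1.094
endloop
endfacet
facet normal -0.951 -0.276 0.136
outer loop
vertex 0.935 -2.576 -1.817
vertex 1.081 -3.385 -2.438
vertex 1.252 -3.475 -1.426
endloop
endfacet
facet normal -0.220 -0.756 -0.617
outer loop
vertex 1.081 -3.385 -2.438
vertex 1.991 -3.268 -2.906
vertex 1.905 -3.902 -2.098
endloop
endfacet
facet normal 0.700 -0.063 -0.712
outer loop
vertex 1.991 -3.268 -2.906
vertex 2.408 -2.385 -2.574
vertex 2.725 -3.284 -2.183
endloop
endfacet
facet normal 0.536 0.844 -0.016
outer loop
vertex 2.408 -2.385 -2.574
vertex 1.755 -1.958 -1.902
vertex 2.579 -2.475 -1.562
endloop
endfacet
facet normal -0.129 -0.295 0.947
outer loop
vertex 2.268 -3.412 -1.268
vertex 1.669 -2.592 -1.094
vertex 1.252 -3.475 -1.426
endloop
endfacet
facet normal -0.027 -0.856 0.517
outer loop
vertex 2.268 -3.412 -1.268
vertex 1.252 -3.475 -1.426
vertex 1.905 -3.902 -2.098
endloop
endfacet
facet normal 0.603 -0.774 0.193
outer loop
vertex 2.268 -3.412 -1.268
vertex 1.905 -3.902 -2.098
vertex 2.725 -3.284 -2.183
endloop
endfacet
facet normal 0.892 -0.163 0.422
outer loop
vertex 2.268 -3.412 -1.268
vertex 2.725 -3.284 -2.183
vertex 2.579 -2.475 -1.562
endloop
endfacet
facet normal 0.440 0.133 0.888
outer loop
vertex 2.268 -3.412 -1.268
vertex 2.579 -2.475 -1.562
vertex 1.669 -2.592 -1.094
endloop
endfacet
facet normal -0.700 0.063 0.712
outer loop
vertex 1.252 -3.475 -1.426
vertex 1.669 -2.592 -1.094
vertex 0.935 -2.576 -1.817
endloop
endfacet
facet normal -0.536 -0.844 0.016
outer loop
vertex 1.905 -3.902 -2.098
vertex 1.252 -3.475 -1.426
vertex 1.081 -3.385 -2.438
endloop
endfacet
facet normal 0.484 -0.713 -0.508
outer loop
vertex 2.725 -3.284 -2.183
vertex 1.905 -3.902 -2.098
vertex 1.991 -3.268 -2.906
endloop
endfacet
facet normal 0.951 0.276 -0.136
outer loop
vertex 2.579 -2.475 -1.562
vertex 2.725 -3.284 -2.183
vertex 2.408 -2.385 -2.574
endloop
endfacet
facet normal 0.220 0.756 0.617
outer loop
vertex 1.669 -2.592 -1.094
vertex 2.579 -2.475 -1.562
vertex 1.755 -1.958 -1.902
endloop
endfacet
facet normal -0.502 0.575 -0.646
outer loop
vertex -3.817 0.299 -1.097
vertex -3.099 1.845 -0.28
vertex -2.364 0.245 -2.273
endloop
endfacet
facet normal -0.380 -0.818 -0.432
outer loop
vertex -1.361 -0.905 -0.98
vertex -3.817 0.299 -1.097
vertex -2.364 0.245 -2.273
endloop
endfacet
facet normal -0.502 0.575 -0.646
outer loop
vertex -2.364 0.245 -2.273
vertex -3.099 1.845 -0.28
vertex -1.646 1.791 -1.456
endloop
endfacet
facet normal 0.777 -0.029 -0.629
outer loop
vertex -1.646 1.791 -1.456
vertex -1.361 -0.905 -0.98
vertex -2.364 0.245 -2.273
endloop
endfacet
facet normal -0.777 0.029 0.629
outer loop
vertex -3.817 0.299 -1.097
vertex -2.096 0.695 1.013
vertex -3.099 1.845 -0.28
endloop
endfacet
facet normal -0.380 -0.818 -0.432
outer loop
vertex -2.814 -0.851 0.196
vertex -3.817 0.299 -1.097
vertex -1.361 -0.905 -0.98
endloop
endfacet
facet normal -0.777 0.029 0.629
outer loop
vertex -2.814 -0.851 0.196
vertex -2.096 0.695 1.013
vertex -3.817 0.299 -1.097
endloop
endfacet
facet normal 0.380 0.818 0.432
outer loop
vertex -3.099 1.845 -0.28
vertex -2.096 0.695 1.013
vertex -1.646 1.791 -1.456
endloop
endfacet
facet normal 0.777 -0.029 -0.629
outer loop
vertex -0.643 0.641 -0.163
vertex -1.361 -0.905 -0.98
vertex -1.646 1.791 -1.456
endloop
endfacet
facet normal 0.380 0.818 0.432
outer loop
vertex -1.646 1.791 -1.456
vertex -2.096 0.695 1.013
vertex -0.643 0.641 -0.163
endloop
endfacet
facet normal 0.502 -0.575 0.646
outer loop
vertex -0.643 0.641 -0.163
vertex -2.814 -0.851 0.196
vertex -1.361 -0.905 -0.98
endloop
endfacet
facet normal 0.502 -0.575 0.646
outer loop
vertex -2.096 0.695 1.013
vertex -2.814 -0.851 0.196
vertex -0.643 0.641 -0.163
endloop
endfacet

endsolid
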